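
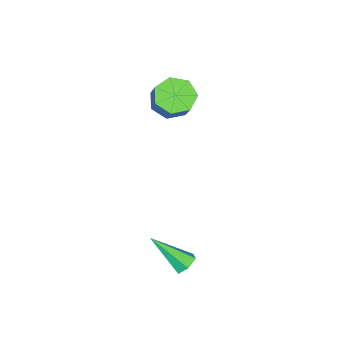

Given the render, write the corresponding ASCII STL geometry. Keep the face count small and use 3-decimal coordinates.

solid 
facet normal -0.294 0.678 -0.674
outer loop
vertex 3.566 2.172 -1.309
vertex 3.039 2.127 -1.124
vertex 3.385 2.504 -0.896
endloop
endfacet
facet normal 0.944 0.255 0.209
outer loop
vertex 3.566 2.172 -1.309
vertex 3.385 2.504 -0.896
vertex 3.601 0.833 0.164
endloop
endfacet
facet normal -0.294 0.678 -0.674
outer loop
vertex 3.385 2.504 -0.896
vertex 3.039 2.127 -1.124
vertex 2.858 2.459 -0.711
endloop
endfacet
facet normal 0.237 0.542 0.806
outer loop
vertex 3.385 2.504 -0.896
vertex 2.858 2.459 -0.711
vertex 3.601 0.833 0.164
endloop
endfacet
facet normal -0.294 0.678 -0.674
outer loop
vertex 2.858 2.459 -0.711
vertex 3.039 2.127 -1.124
vertex 2.512 2.082 -0.939
endloop
endfacet
facet normal -0.635 0.121 0.763
outer loop
vertex 2.858 2.459 -0.711
vertex 2.512 2.082 -0.939
vertex 3.601 0.833 0.164
endloop
endfacet
facet normal -0.295 0.677 -0.674
outer loop
vertex 2.512 2.082 -0.939
vertex 3.039 2.127 -1.124
vertex 2.694 1.75 -1.352
endloop
endfacet
facet normal -0.799 -0.589 0.122
outer loop
vertex 2.512 2.082 -0.939
vertex 2.694 1.75 -1.352
vertex 3.601 0.833 0.164
endloop
endfacet
facet normal -0.294 0.677 -0.675
outer loop
vertex 2.694 1.75 -1.352
vertex 3.039 2.127 -1.124
vertex 3.22 1.794 -1.537
endloop
endfacet
facet normal -0.093 -0.876 -0.474
outer loop
vertex 2.694 1.75 -1.352
vertex 3.22 1.794 -1.537
vertex 3.601 0.833 0.164
endloop
endfacet
facet normal -0.295 0.677 -0.675
outer loop
vertex 3.22 1.794 -1.537
vertex 3.039 2.127 -1.124
vertex 3.566 2.172 -1.309
endloop
endfacet
facet normal 0.780 -0.454 -0.431
outer loop
vertex 3.22 1.794 -1.537
vertex 3.566 2.172 -1.309
vertex 3.601 0.833 0.164
endloop
endfacet
facet normal -0.433 -0.492 -0.755
outer loop
vertex -1.045 -2.024 2.822
vertex -1.698 -2.313 3.385
vertex -1.678 -1.556 2.88
endloop
endfacet
facet normal 0.411 0.637 -0.652
outer loop
vertex -1.045 -2.024 2.822
vertex -1.678 -1.556 2.88
vertex -0.408 -1.299 3.931
endloop
endfacet
facet normal 0.411 0.637 -0.652
outer loop
vertex -0.408 -1.299 3.931
vertex -1.678 -1.556 2.88
vertex -1.042 -0.831 3.989
endloop
endfacet
facet normal 0.433 0.493 0.754
outer loop
vertex -0.408 -1.299 3.931
vertex -1.042 -0.831 3.989
vertex -1.062 -1.587 4.495
endloop
endfacet
facet normal -0.432 -0.492 -0.755
outer loop
vertex -1.678 -1.556 2.88
vertex -1.698 -2.313 3.385
vertex -2.327 -1.658 3.318
endloop
endfacet
facet normal -0.371 0.860 -0.350
outer loop
vertex -1.678 -1.556 2.88
vertex -2.327 -1.658 3.318
vertex -1.042 -0.831 3.989
endloop
endfacet
facet normal -0.371 0.860 -0.350
outer loop
vertex -1.042 -0.831 3.989
vertex -2.327 -1.658 3.318
vertex -1.691 -0.933 4.427
endloop
endfacet
facet normal 0.432 0.494 0.755
outer loop
vertex -1.042 -0.831 3.989
vertex -1.691 -0.933 4.427
vertex -1.062 -1.587 4.495
endloop
endfacet
facet normal -0.434 -0.493 -0.754
outer loop
vertex -2.327 -1.658 3.318
vertex -1.698 -2.313 3.385
vertex -2.502 -2.253 3.808
endloop
endfacet
facet normal -0.874 0.435 0.217
outer loop
vertex -2.327 -1.658 3.318
vertex -2.502 -2.253 3.808
vertex -1.691 -0.933 4.427
endloop
endfacet
facet normal -0.874 0.435 0.217
outer loop
vertex -1.691 -0.933 4.427
vertex -2.502 -2.253 3.808
vertex -1.866 -1.528 4.917
endloop
endfacet
facet normal 0.432 0.494 0.754
outer loop
vertex -1.691 -0.933 4.427
vertex -1.866 -1.528 4.917
vertex -1.062 -1.587 4.495
endloop
endfacet
facet normal -0.434 -0.494 -0.754
outer loop
vertex -2.502 -2.253 3.808
vertex -1.698 -2.313 3.385
vertex -2.072 -2.892 3.979
endloop
endfacet
facet normal -0.718 -0.317 0.619
outer loop
vertex -2.502 -2.253 3.808
vertex -2.072 -2.892 3.979
vertex -1.866 -1.528 4.917
endloop
endfacet
facet normal -0.717 -0.318 0.620
outer loop
vertex -1.866 -1.528 4.917
vertex -2.072 -2.892 3.979
vertex -1.435 -2.167 5.088
endloop
endfacet
facet normal 0.432 0.494 0.755
outer loop
vertex -1.866 -1.528 4.917
vertex -1.435 -2.167 5.088
vertex -1.062 -1.587 4.495
endloop
endfacet
facet normal -0.433 -0.494 -0.754
outer loop
vertex -2.072 -2.892 3.979
vertex -1.698 -2.313 3.385
vertex -1.36 -3.095 3.703
endloop
endfacet
facet normal -0.022 -0.831 0.556
outer loop
vertex -2.072 -2.892 3.979
vertex -1.36 -3.095 3.703
vertex -1.435 -2.167 5.088
endloop
endfacet
facet normal -0.022 -0.831 0.556
outer loop
vertex -1.435 -2.167 5.088
vertex -1.36 -3.095 3.703
vertex -0.724 -2.37 4.812
endloop
endfacet
facet normal 0.434 0.493 0.755
outer loop
vertex -1.435 -2.167 5.088
vertex -0.724 -2.37 4.812
vertex -1.062 -1.587 4.495
endloop
endfacet
facet normal -0.433 -0.494 -0.754
outer loop
vertex -1.36 -3.095 3.703
vertex -1.698 -2.313 3.385
vertex -0.903 -2.709 3.188
endloop
endfacet
facet normal 0.691 -0.719 0.074
outer loop
vertex -1.36 -3.095 3.703
vertex -0.903 -2.709 3.188
vertex -0.724 -2.37 4.812
endloop
endfacet
facet normal 0.691 -0.719 0.074
outer loop
vertex -0.724 -2.37 4.812
vertex -0.903 -2.709 3.188
vertex -0.267 -1.984 4.297
endloop
endfacet
facet normal 0.434 0.493 0.754
outer loop
vertex -0.724 -2.37 4.812
vertex -0.267 -1.984 4.297
vertex -1.062 -1.587 4.495
endloop
endfacet
facet normal -0.433 -0.493 -0.755
outer loop
vertex -0.903 -2.709 3.188
vertex -1.698 -2.313 3.385
vertex -1.045 -2.024 2.822
endloop
endfacet
facet normal 0.883 -0.065 -0.464
outer loop
vertex -0.903 -2.709 3.188
vertex -1.045 -2.024 2.822
vertex -0.267 -1.984 4.297
endloop
endfacet
facet normal 0.883 -0.066 -0.464
outer loop
vertex -0.267 -1.984 4.297
vertex -1.045 -2.024 2.822
vertex -0.408 -1.299 3.931
endloop
endfacet
facet normal 0.434 0.492 0.755
outer loop
vertex -0.267 -1.984 4.297
vertex -0.408 -1.299 3.931
vertex -1.062 -1.587 4.495
endloop
endfacet

endsolid


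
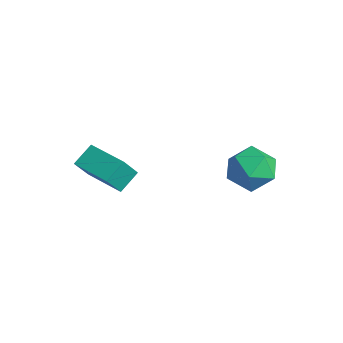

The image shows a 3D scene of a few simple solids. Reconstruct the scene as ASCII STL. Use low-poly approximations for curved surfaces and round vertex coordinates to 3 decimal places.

solid 
facet normal -0.957 -0.291 -0.005
outer loop
vertex -2.569 -4.553 1.474
vertex -2.867 -3.584 2.17
vertex -2.794 -3.792 0.32
endloop
endfacet
facet normal 0.242 -0.788 -0.567
outer loop
vertex -0.833 -3.196 0.33
vertex -2.569 -4.553 1.474
vertex -2.794 -3.792 0.32
endloop
endfacet
facet normal -0.957 -0.291 -0.005
outer loop
vertex -2.794 -3.792 0.32
vertex -2.867 -3.584 2.17
vertex -3.092 -2.823 1.016
endloop
endfacet
facet normal -0.161 0.543 -0.824
outer loop
vertex -3.092 -2.823 1.016
vertex -0.833 -3.196 0.33
vertex -2.794 -3.792 0.32
endloop
endfacet
facet normal 0.161 -0.543 0.824
outer loop
vertex -2.569 -4.553 1.474
vertex -0.906 -2.988 2.18
vertex -2.867 -3.584 2.17
endloop
endfacet
facet normal 0.242 -0.788 -0.567
outer loop
vertex -0.608 -3.957 1.484
vertex -2.569 -4.553 1.474
vertex -0.833 -3.196 0.33
endloop
endfacet
facet normal 0.161 -0.543 0.824
outer loop
vertex -0.608 -3.957 1.484
vertex -0.906 -2.988 2.18
vertex -2.569 -4.553 1.474
endloop
endfacet
facet normal -0.242 0.788 0.567
outer loop
vertex -2.867 -3.584 2.17
vertex -0.906 -2.988 2.18
vertex -3.092 -2.823 1.016
endloop
endfacet
facet normal -0.161 0.543 -0.824
outer loop
vertex -1.131 -2.227 1.026
vertex -0.833 -3.196 0.33
vertex -3.092 -2.823 1.016
endloop
endfacet
facet normal -0.242 0.788 0.567
outer loop
vertex -3.092 -2.823 1.016
vertex -0.906 -2.988 2.18
vertex -1.131 -2.227 1.026
endloop
endfacet
facet normal 0.957 0.291 0.005
outer loop
vertex -1.131 -2.227 1.026
vertex -0.608 -3.957 1.484
vertex -0.833 -3.196 0.33
endloop
endfacet
facet normal 0.957 0.291 0.005
outer loop
vertex -0.906 -2.988 2.18
vertex -0.608 -3.957 1.484
vertex -1.131 -2.227 1.026
endloop
endfacet
facet normal -0.138 0.007 0.990
outer loop
vertex 2.226 1.401 3.78
vertex 2.753 0.304 3.861
vertex 3.431 1.315 3.948
endloop
endfacet
facet normal -0.055 0.670 0.740
outer loop
vertex 2.226 1.401 3.78
vertex 3.431 1.315 3.948
vertex 2.981 2.138 3.169
endloop
endfacet
facet normal -0.563 0.787 0.253
outer loop
vertex 2.226 1.401 3.78
vertex 2.981 2.138 3.169
vertex 2.026 1.637 2.6
endloop
endfacet
facet normal -0.960 0.195 0.202
outer loop
vertex 2.226 1.401 3.78
vertex 2.026 1.637 2.6
vertex 1.885 0.503 3.028
endloop
endfacet
facet normal -0.697 -0.286 0.658
outer loop
vertex 2.226 1.401 3.78
vertex 1.885 0.503 3.028
vertex 2.753 0.304 3.861
endloop
endfacet
facet normal 0.578 0.705 0.411
outer loop
vertex 2.981 2.138 3.169
vertex 3.431 1.315 3.948
vertex 3.975 1.497 2.872
endloop
endfacet
facet normal 0.444 -0.368 0.817
outer loop
vertex 3.431 1.315 3.948
vertex 2.753 0.304 3.861
vertex 3.834 0.363 3.3
endloop
endfacet
facet normal -0.460 -0.843 0.278
outer loop
vertex 2.753 0.304 3.861
vertex 1.885 0.503 3.028
vertex 2.879 -0.138 2.731
endloop
endfacet
facet normal -0.886 -0.063 -0.459
outer loop
vertex 1.885 0.503 3.028
vertex 2.026 1.637 2.6
vertex 2.429 0.685 1.952
endloop
endfacet
facet normal -0.244 0.894 -0.377
outer loop
vertex 2.026 1.637 2.6
vertex 2.981 2.138 3.169
vertex 3.107 1.696 2.039
endloop
endfacet
facet normal 0.960 -0.195 -0.202
outer loop
vertex 3.634 0.599 2.12
vertex 3.975 1.497 2.872
vertex 3.834 0.363 3.3
endloop
endfacet
facet normal 0.563 -0.787 -0.253
outer loop
vertex 3.634 0.599 2.12
vertex 3.834 0.363 3.3
vertex 2.879 -0.138 2.731
endloop
endfacet
facet normal 0.055 -0.670 -0.740
outer loop
vertex 3.634 0.599 2.12
vertex 2.879 -0.138 2.731
vertex 2.429 0.685 1.952
endloop
endfacet
facet normal 0.138 -0.007 -0.990
outer loop
vertex 3.634 0.599 2.12
vertex 2.429 0.685 1.952
vertex 3.107 1.696 2.039
endloop
endfacet
facet normal 0.697 0.286 -0.658
outer loop
vertex 3.634 0.599 2.12
vertex 3.107 1.696 2.039
vertex 3.975 1.497 2.872
endloop
endfacet
facet normal 0.886 0.063 0.459
outer loop
vertex 3.834 0.363 3.3
vertex 3.975 1.497 2.872
vertex 3.431 1.315 3.948
endloop
endfacet
facet normal 0.244 -0.894 0.377
outer loop
vertex 2.879 -0.138 2.731
vertex 3.834 0.363 3.3
vertex 2.753 0.304 3.861
endloop
endfacet
facet normal -0.578 -0.705 -0.411
outer loop
vertex 2.429 0.685 1.952
vertex 2.879 -0.138 2.731
vertex 1.885 0.503 3.028
endloop
endfacet
facet normal -0.444 0.368 -0.817
outer loop
vertex 3.107 1.696 2.039
vertex 2.429 0.685 1.952
vertex 2.026 1.637 2.6
endloop
endfacet
facet normal 0.460 0.843 -0.278
outer loop
vertex 3.975 1.497 2.872
vertex 3.107 1.696 2.039
vertex 2.981 2.138 3.169
endloop
endfacet

endsolid


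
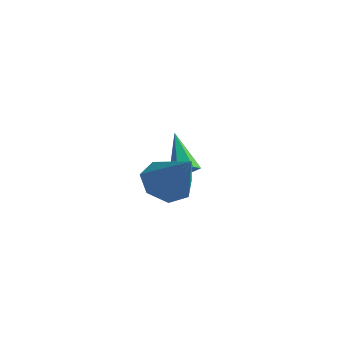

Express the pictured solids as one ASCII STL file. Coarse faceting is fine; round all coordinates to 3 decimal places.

solid 
facet normal 0.558 -0.338 -0.757
outer loop
vertex -2.393 1.169 -0.531
vertex -2.83 1.247 -0.888
vertex -2.456 1.667 -0.8
endloop
endfacet
facet normal 0.644 0.425 0.636
outer loop
vertex -2.393 1.169 -0.531
vertex -2.456 1.667 -0.8
vertex -3.83 1.853 0.468
endloop
endfacet
facet normal 0.558 -0.338 -0.758
outer loop
vertex -2.456 1.667 -0.8
vertex -2.83 1.247 -0.888
vertex -2.894 1.745 -1.157
endloop
endfacet
facet normal 0.156 0.987 0.024
outer loop
vertex -2.456 1.667 -0.8
vertex -2.894 1.745 -1.157
vertex -3.83 1.853 0.468
endloop
endfacet
facet normal 0.558 -0.338 -0.758
outer loop
vertex -2.894 1.745 -1.157
vertex -2.83 1.247 -0.888
vertex -3.268 1.324 -1.245
endloop
endfacet
facet normal -0.637 0.652 -0.410
outer loop
vertex -2.894 1.745 -1.157
vertex -3.268 1.324 -1.245
vertex -3.83 1.853 0.468
endloop
endfacet
facet normal 0.557 -0.340 -0.757
outer loop
vertex -3.268 1.324 -1.245
vertex -2.83 1.247 -0.888
vertex -3.205 0.826 -0.975
endloop
endfacet
facet normal -0.941 -0.245 -0.233
outer loop
vertex -3.268 1.324 -1.245
vertex -3.205 0.826 -0.975
vertex -3.83 1.853 0.468
endloop
endfacet
facet normal 0.557 -0.340 -0.758
outer loop
vertex -3.205 0.826 -0.975
vertex -2.83 1.247 -0.888
vertex -2.767 0.748 -0.618
endloop
endfacet
facet normal -0.452 -0.807 0.379
outer loop
vertex -3.205 0.826 -0.975
vertex -2.767 0.748 -0.618
vertex -3.83 1.853 0.468
endloop
endfacet
facet normal 0.558 -0.339 -0.757
outer loop
vertex -2.767 0.748 -0.618
vertex -2.83 1.247 -0.888
vertex -2.393 1.169 -0.531
endloop
endfacet
facet normal 0.341 -0.471 0.813
outer loop
vertex -2.767 0.748 -0.618
vertex -2.393 1.169 -0.531
vertex -3.83 1.853 0.468
endloop
endfacet
facet normal -0.651 0.131 -0.748
outer loop
vertex 0.319 -3.386 0.514
vertex -0.225 -2.852 1.081
vertex 0.485 -2.578 0.511
endloop
endfacet
facet normal 0.932 -0.193 -0.308
outer loop
vertex 0.319 -3.386 0.514
vertex 0.485 -2.578 0.511
vertex 1.045 -3.108 2.539
endloop
endfacet
facet normal -0.651 0.132 -0.747
outer loop
vertex 0.485 -2.578 0.511
vertex -0.225 -2.852 1.081
vertex 0.117 -1.977 0.938
endloop
endfacet
facet normal 0.824 0.562 -0.081
outer loop
vertex 0.485 -2.578 0.511
vertex 0.117 -1.977 0.938
vertex 1.045 -3.108 2.539
endloop
endfacet
facet normal -0.650 0.132 -0.748
outer loop
vertex 0.117 -1.977 0.938
vertex -0.225 -2.852 1.081
vertex -0.509 -2.034 1.472
endloop
endfacet
facet normal 0.292 0.853 0.433
outer loop
vertex 0.117 -1.977 0.938
vertex -0.509 -2.034 1.472
vertex 1.045 -3.108 2.539
endloop
endfacet
facet normal -0.651 0.131 -0.747
outer loop
vertex -0.509 -2.034 1.472
vertex -0.225 -2.852 1.081
vertex -0.92 -2.707 1.712
endloop
endfacet
facet normal -0.262 0.462 0.847
outer loop
vertex -0.509 -2.034 1.472
vertex -0.92 -2.707 1.712
vertex 1.045 -3.108 2.539
endloop
endfacet
facet normal -0.651 0.131 -0.747
outer loop
vertex -0.92 -2.707 1.712
vertex -0.225 -2.852 1.081
vertex -0.808 -3.489 1.477
endloop
endfacet
facet normal -0.422 -0.316 0.850
outer loop
vertex -0.92 -2.707 1.712
vertex -0.808 -3.489 1.477
vertex 1.045 -3.108 2.539
endloop
endfacet
facet normal -0.652 0.132 -0.747
outer loop
vertex -0.808 -3.489 1.477
vertex -0.225 -2.852 1.081
vertex -0.257 -3.791 0.943
endloop
endfacet
facet normal -0.067 -0.896 0.438
outer loop
vertex -0.808 -3.489 1.477
vertex -0.257 -3.791 0.943
vertex 1.045 -3.108 2.539
endloop
endfacet
facet normal -0.650 0.132 -0.748
outer loop
vertex -0.257 -3.791 0.943
vertex -0.225 -2.852 1.081
vertex 0.319 -3.386 0.514
endloop
endfacet
facet normal 0.535 -0.841 -0.076
outer loop
vertex -0.257 -3.791 0.943
vertex 0.319 -3.386 0.514
vertex 1.045 -3.108 2.539
endloop
endfacet

endsolid


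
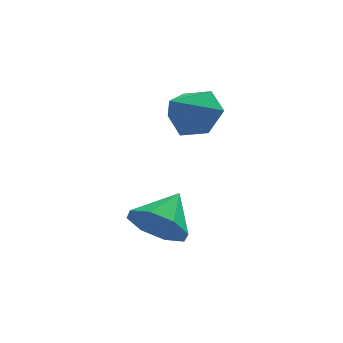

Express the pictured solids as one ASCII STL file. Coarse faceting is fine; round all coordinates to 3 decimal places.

solid 
facet normal 0.567 0.556 -0.608
outer loop
vertex 4.345 0.804 2.048
vertex 3.542 1.303 1.755
vertex 4.065 1.62 2.533
endloop
endfacet
facet normal 0.420 -0.353 0.836
outer loop
vertex 4.345 0.804 2.048
vertex 4.065 1.62 2.533
vertex 2.618 0.397 2.745
endloop
endfacet
facet normal 0.567 0.556 -0.608
outer loop
vertex 4.065 1.62 2.533
vertex 3.542 1.303 1.755
vertex 3.262 2.119 2.24
endloop
endfacet
facet normal -0.139 0.326 0.935
outer loop
vertex 4.065 1.62 2.533
vertex 3.262 2.119 2.24
vertex 2.618 0.397 2.745
endloop
endfacet
facet normal 0.568 0.556 -0.607
outer loop
vertex 3.262 2.119 2.24
vertex 3.542 1.303 1.755
vertex 2.739 1.802 1.461
endloop
endfacet
facet normal -0.823 0.420 0.382
outer loop
vertex 3.262 2.119 2.24
vertex 2.739 1.802 1.461
vertex 2.618 0.397 2.745
endloop
endfacet
facet normal 0.568 0.555 -0.608
outer loop
vertex 2.739 1.802 1.461
vertex 3.542 1.303 1.755
vertex 3.019 0.985 0.976
endloop
endfacet
facet normal -0.949 -0.165 -0.270
outer loop
vertex 2.739 1.802 1.461
vertex 3.019 0.985 0.976
vertex 2.618 0.397 2.745
endloop
endfacet
facet normal 0.567 0.556 -0.608
outer loop
vertex 3.019 0.985 0.976
vertex 3.542 1.303 1.755
vertex 3.823 0.486 1.27
endloop
endfacet
facet normal -0.389 -0.844 -0.369
outer loop
vertex 3.019 0.985 0.976
vertex 3.823 0.486 1.27
vertex 2.618 0.397 2.745
endloop
endfacet
facet normal 0.567 0.556 -0.608
outer loop
vertex 3.823 0.486 1.27
vertex 3.542 1.303 1.755
vertex 4.345 0.804 2.048
endloop
endfacet
facet normal 0.295 -0.937 0.185
outer loop
vertex 3.823 0.486 1.27
vertex 4.345 0.804 2.048
vertex 2.618 0.397 2.745
endloop
endfacet
facet normal -0.519 -0.672 -0.528
outer loop
vertex 2.844 -2.378 -1.486
vertex 1.998 -1.777 -1.419
vertex 2.788 -1.861 -2.089
endloop
endfacet
facet normal 0.997 0.060 -0.041
outer loop
vertex 2.844 -2.378 -1.486
vertex 2.788 -1.861 -2.089
vertex 2.782 -0.763 -0.621
endloop
endfacet
facet normal -0.520 -0.672 -0.528
outer loop
vertex 2.788 -1.861 -2.089
vertex 1.998 -1.777 -1.419
vertex 2.27 -1.295 -2.299
endloop
endfacet
facet normal 0.746 0.535 -0.397
outer loop
vertex 2.788 -1.861 -2.089
vertex 2.27 -1.295 -2.299
vertex 2.782 -0.763 -0.621
endloop
endfacet
facet normal -0.519 -0.672 -0.528
outer loop
vertex 2.27 -1.295 -2.299
vertex 1.998 -1.777 -1.419
vertex 1.592 -1.011 -1.994
endloop
endfacet
facet normal 0.221 0.908 -0.355
outer loop
vertex 2.27 -1.295 -2.299
vertex 1.592 -1.011 -1.994
vertex 2.782 -0.763 -0.621
endloop
endfacet
facet normal -0.520 -0.672 -0.528
outer loop
vertex 1.592 -1.011 -1.994
vertex 1.998 -1.777 -1.419
vertex 1.152 -1.176 -1.351
endloop
endfacet
facet normal -0.271 0.961 0.061
outer loop
vertex 1.592 -1.011 -1.994
vertex 1.152 -1.176 -1.351
vertex 2.782 -0.763 -0.621
endloop
endfacet
facet normal -0.520 -0.672 -0.528
outer loop
vertex 1.152 -1.176 -1.351
vertex 1.998 -1.777 -1.419
vertex 1.207 -1.693 -0.748
endloop
endfacet
facet normal -0.440 0.662 0.607
outer loop
vertex 1.152 -1.176 -1.351
vertex 1.207 -1.693 -0.748
vertex 2.782 -0.763 -0.621
endloop
endfacet
facet normal -0.520 -0.672 -0.528
outer loop
vertex 1.207 -1.693 -0.748
vertex 1.998 -1.777 -1.419
vertex 1.725 -2.259 -0.538
endloop
endfacet
facet normal -0.188 0.186 0.964
outer loop
vertex 1.207 -1.693 -0.748
vertex 1.725 -2.259 -0.538
vertex 2.782 -0.763 -0.621
endloop
endfacet
facet normal -0.520 -0.671 -0.528
outer loop
vertex 1.725 -2.259 -0.538
vertex 1.998 -1.777 -1.419
vertex 2.403 -2.543 -0.844
endloop
endfacet
facet normal 0.338 -0.187 0.922
outer loop
vertex 1.725 -2.259 -0.538
vertex 2.403 -2.543 -0.844
vertex 2.782 -0.763 -0.621
endloop
endfacet
facet normal -0.519 -0.671 -0.529
outer loop
vertex 2.403 -2.543 -0.844
vertex 1.998 -1.777 -1.419
vertex 2.844 -2.378 -1.486
endloop
endfacet
facet normal 0.828 -0.240 0.507
outer loop
vertex 2.403 -2.543 -0.844
vertex 2.844 -2.378 -1.486
vertex 2.782 -0.763 -0.621
endloop
endfacet

endsolid


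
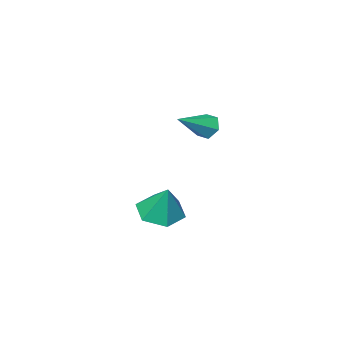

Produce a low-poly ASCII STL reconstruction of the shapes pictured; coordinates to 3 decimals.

solid 
facet normal -0.884 -0.029 -0.466
outer loop
vertex -3.525 1.201 1.121
vertex -3.716 0.92 1.501
vertex -3.743 1.429 1.521
endloop
endfacet
facet normal 0.448 0.860 -0.246
outer loop
vertex -3.525 1.201 1.121
vertex -3.743 1.429 1.521
vertex -2.504 0.96 2.139
endloop
endfacet
facet normal -0.885 -0.029 -0.465
outer loop
vertex -3.743 1.429 1.521
vertex -3.716 0.92 1.501
vertex -3.934 1.148 1.902
endloop
endfacet
facet normal 0.007 0.803 0.596
outer loop
vertex -3.743 1.429 1.521
vertex -3.934 1.148 1.902
vertex -2.504 0.96 2.139
endloop
endfacet
facet normal -0.885 -0.028 -0.465
outer loop
vertex -3.934 1.148 1.902
vertex -3.716 0.92 1.501
vertex -3.907 0.639 1.881
endloop
endfacet
facet normal -0.170 -0.050 0.984
outer loop
vertex -3.934 1.148 1.902
vertex -3.907 0.639 1.881
vertex -2.504 0.96 2.139
endloop
endfacet
facet normal -0.884 -0.029 -0.466
outer loop
vertex -3.907 0.639 1.881
vertex -3.716 0.92 1.501
vertex -3.688 0.411 1.48
endloop
endfacet
facet normal 0.095 -0.842 0.531
outer loop
vertex -3.907 0.639 1.881
vertex -3.688 0.411 1.48
vertex -2.504 0.96 2.139
endloop
endfacet
facet normal -0.884 -0.029 -0.466
outer loop
vertex -3.688 0.411 1.48
vertex -3.716 0.92 1.501
vertex -3.497 0.693 1.1
endloop
endfacet
facet normal 0.537 -0.784 -0.312
outer loop
vertex -3.688 0.411 1.48
vertex -3.497 0.693 1.1
vertex -2.504 0.96 2.139
endloop
endfacet
facet normal -0.884 -0.029 -0.466
outer loop
vertex -3.497 0.693 1.1
vertex -3.716 0.92 1.501
vertex -3.525 1.201 1.121
endloop
endfacet
facet normal 0.712 0.068 -0.698
outer loop
vertex -3.497 0.693 1.1
vertex -3.525 1.201 1.121
vertex -2.504 0.96 2.139
endloop
endfacet
facet normal -0.103 -0.423 -0.900
outer loop
vertex -2.724 -1.474 -2.514
vertex -3.27 -0.874 -2.733
vertex -2.449 -0.768 -2.877
endloop
endfacet
facet normal 0.875 -0.097 0.474
outer loop
vertex -2.724 -1.474 -2.514
vertex -2.449 -0.768 -2.877
vertex -3.13 -0.306 -1.527
endloop
endfacet
facet normal -0.103 -0.424 -0.900
outer loop
vertex -2.449 -0.768 -2.877
vertex -3.27 -0.874 -2.733
vertex -2.994 -0.168 -3.097
endloop
endfacet
facet normal 0.712 0.692 0.122
outer loop
vertex -2.449 -0.768 -2.877
vertex -2.994 -0.168 -3.097
vertex -3.13 -0.306 -1.527
endloop
endfacet
facet normal -0.104 -0.423 -0.900
outer loop
vertex -2.994 -0.168 -3.097
vertex -3.27 -0.874 -2.733
vertex -3.815 -0.274 -2.952
endloop
endfacet
facet normal -0.114 0.990 0.077
outer loop
vertex -2.994 -0.168 -3.097
vertex -3.815 -0.274 -2.952
vertex -3.13 -0.306 -1.527
endloop
endfacet
facet normal -0.104 -0.423 -0.900
outer loop
vertex -3.815 -0.274 -2.952
vertex -3.27 -0.874 -2.733
vertex -4.09 -0.979 -2.589
endloop
endfacet
facet normal -0.776 0.500 0.384
outer loop
vertex -3.815 -0.274 -2.952
vertex -4.09 -0.979 -2.589
vertex -3.13 -0.306 -1.527
endloop
endfacet
facet normal -0.104 -0.424 -0.900
outer loop
vertex -4.09 -0.979 -2.589
vertex -3.27 -0.874 -2.733
vertex -3.545 -1.579 -2.369
endloop
endfacet
facet normal -0.613 -0.287 0.736
outer loop
vertex -4.09 -0.979 -2.589
vertex -3.545 -1.579 -2.369
vertex -3.13 -0.306 -1.527
endloop
endfacet
facet normal -0.105 -0.424 -0.900
outer loop
vertex -3.545 -1.579 -2.369
vertex -3.27 -0.874 -2.733
vertex -2.724 -1.474 -2.514
endloop
endfacet
facet normal 0.213 -0.586 0.782
outer loop
vertex -3.545 -1.579 -2.369
vertex -2.724 -1.474 -2.514
vertex -3.13 -0.306 -1.527
endloop
endfacet

endsolid


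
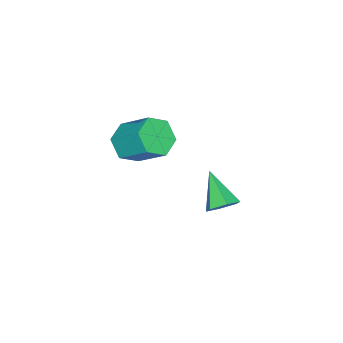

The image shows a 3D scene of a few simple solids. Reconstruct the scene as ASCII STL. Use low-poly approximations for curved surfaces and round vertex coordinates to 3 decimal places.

solid 
facet normal 0.472 0.620 -0.627
outer loop
vertex 0.286 3.511 -0.775
vertex -0.047 3.143 -1.39
vertex -0.411 3.759 -1.055
endloop
endfacet
facet normal -0.183 0.464 0.867
outer loop
vertex 0.286 3.511 -0.775
vertex -0.411 3.759 -1.055
vertex -0.933 1.977 -0.21
endloop
endfacet
facet normal 0.471 0.620 -0.627
outer loop
vertex -0.411 3.759 -1.055
vertex -0.047 3.143 -1.39
vertex -0.743 3.39 -1.669
endloop
endfacet
facet normal -0.890 0.380 0.252
outer loop
vertex -0.411 3.759 -1.055
vertex -0.743 3.39 -1.669
vertex -0.933 1.977 -0.21
endloop
endfacet
facet normal 0.471 0.620 -0.627
outer loop
vertex -0.743 3.39 -1.669
vertex -0.047 3.143 -1.39
vertex -0.379 2.774 -2.004
endloop
endfacet
facet normal -0.868 -0.296 -0.399
outer loop
vertex -0.743 3.39 -1.669
vertex -0.379 2.774 -2.004
vertex -0.933 1.977 -0.21
endloop
endfacet
facet normal 0.471 0.620 -0.627
outer loop
vertex -0.379 2.774 -2.004
vertex -0.047 3.143 -1.39
vertex 0.317 2.527 -1.725
endloop
endfacet
facet normal -0.140 -0.888 -0.438
outer loop
vertex -0.379 2.774 -2.004
vertex 0.317 2.527 -1.725
vertex -0.933 1.977 -0.21
endloop
endfacet
facet normal 0.472 0.620 -0.627
outer loop
vertex 0.317 2.527 -1.725
vertex -0.047 3.143 -1.39
vertex 0.65 2.896 -1.11
endloop
endfacet
facet normal 0.567 -0.805 0.176
outer loop
vertex 0.317 2.527 -1.725
vertex 0.65 2.896 -1.11
vertex -0.933 1.977 -0.21
endloop
endfacet
facet normal 0.472 0.620 -0.627
outer loop
vertex 0.65 2.896 -1.11
vertex -0.047 3.143 -1.39
vertex 0.286 3.511 -0.775
endloop
endfacet
facet normal 0.545 -0.128 0.828
outer loop
vertex 0.65 2.896 -1.11
vertex 0.286 3.511 -0.775
vertex -0.933 1.977 -0.21
endloop
endfacet
facet normal -0.086 -0.771 -0.631
outer loop
vertex 2.624 -0.67 3.524
vertex 1.951 -0.175 3.012
vertex 2.9 -0.093 2.782
endloop
endfacet
facet normal 0.956 -0.243 0.166
outer loop
vertex 2.624 -0.67 3.524
vertex 2.9 -0.093 2.782
vertex 2.782 0.739 4.68
endloop
endfacet
facet normal 0.956 -0.243 0.166
outer loop
vertex 2.782 0.739 4.68
vertex 2.9 -0.093 2.782
vertex 3.058 1.317 3.939
endloop
endfacet
facet normal 0.086 0.770 0.633
outer loop
vertex 2.782 0.739 4.68
vertex 3.058 1.317 3.939
vertex 2.109 1.235 4.168
endloop
endfacet
facet normal -0.087 -0.770 -0.632
outer loop
vertex 2.9 -0.093 2.782
vertex 1.951 -0.175 3.012
vertex 2.228 0.403 2.27
endloop
endfacet
facet normal 0.722 0.388 -0.572
outer loop
vertex 2.9 -0.093 2.782
vertex 2.228 0.403 2.27
vertex 3.058 1.317 3.939
endloop
endfacet
facet normal 0.723 0.388 -0.572
outer loop
vertex 3.058 1.317 3.939
vertex 2.228 0.403 2.27
vertex 2.386 1.812 3.426
endloop
endfacet
facet normal 0.086 0.771 0.631
outer loop
vertex 3.058 1.317 3.939
vertex 2.386 1.812 3.426
vertex 2.109 1.235 4.168
endloop
endfacet
facet normal -0.087 -0.770 -0.632
outer loop
vertex 2.228 0.403 2.27
vertex 1.951 -0.175 3.012
vertex 1.278 0.321 2.5
endloop
endfacet
facet normal -0.233 0.632 -0.739
outer loop
vertex 2.228 0.403 2.27
vertex 1.278 0.321 2.5
vertex 2.386 1.812 3.426
endloop
endfacet
facet normal -0.233 0.632 -0.739
outer loop
vertex 2.386 1.812 3.426
vertex 1.278 0.321 2.5
vertex 1.436 1.73 3.656
endloop
endfacet
facet normal 0.086 0.771 0.631
outer loop
vertex 2.386 1.812 3.426
vertex 1.436 1.73 3.656
vertex 2.109 1.235 4.168
endloop
endfacet
facet normal -0.086 -0.770 -0.633
outer loop
vertex 1.278 0.321 2.5
vertex 1.951 -0.175 3.012
vertex 1.002 -0.257 3.241
endloop
endfacet
facet normal -0.956 0.243 -0.166
outer loop
vertex 1.278 0.321 2.5
vertex 1.002 -0.257 3.241
vertex 1.436 1.73 3.656
endloop
endfacet
facet normal -0.956 0.243 -0.166
outer loop
vertex 1.436 1.73 3.656
vertex 1.002 -0.257 3.241
vertex 1.16 1.153 4.398
endloop
endfacet
facet normal 0.086 0.771 0.631
outer loop
vertex 1.436 1.73 3.656
vertex 1.16 1.153 4.398
vertex 2.109 1.235 4.168
endloop
endfacet
facet normal -0.086 -0.771 -0.631
outer loop
vertex 1.002 -0.257 3.241
vertex 1.951 -0.175 3.012
vertex 1.674 -0.752 3.754
endloop
endfacet
facet normal -0.723 -0.388 0.572
outer loop
vertex 1.002 -0.257 3.241
vertex 1.674 -0.752 3.754
vertex 1.16 1.153 4.398
endloop
endfacet
facet normal -0.722 -0.388 0.572
outer loop
vertex 1.16 1.153 4.398
vertex 1.674 -0.752 3.754
vertex 1.832 0.657 4.91
endloop
endfacet
facet normal 0.087 0.770 0.632
outer loop
vertex 1.16 1.153 4.398
vertex 1.832 0.657 4.91
vertex 2.109 1.235 4.168
endloop
endfacet
facet normal -0.086 -0.771 -0.631
outer loop
vertex 1.674 -0.752 3.754
vertex 1.951 -0.175 3.012
vertex 2.624 -0.67 3.524
endloop
endfacet
facet normal 0.233 -0.632 0.739
outer loop
vertex 1.674 -0.752 3.754
vertex 2.624 -0.67 3.524
vertex 1.832 0.657 4.91
endloop
endfacet
facet normal 0.233 -0.632 0.739
outer loop
vertex 1.832 0.657 4.91
vertex 2.624 -0.67 3.524
vertex 2.782 0.739 4.68
endloop
endfacet
facet normal 0.087 0.770 0.632
outer loop
vertex 1.832 0.657 4.91
vertex 2.782 0.739 4.68
vertex 2.109 1.235 4.168
endloop
endfacet

endsolid


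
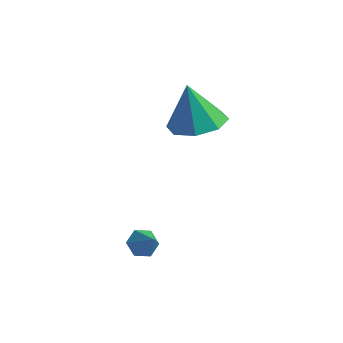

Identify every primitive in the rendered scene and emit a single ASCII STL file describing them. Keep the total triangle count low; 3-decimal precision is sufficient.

solid 
facet normal -0.552 0.402 -0.731
outer loop
vertex 4.023 -1.56 -0.191
vertex 3.606 -1.871 -0.047
vertex 3.668 -1.382 0.175
endloop
endfacet
facet normal 0.684 0.638 0.354
outer loop
vertex 4.023 -1.56 -0.191
vertex 3.668 -1.382 0.175
vertex 4.234 -2.329 0.787
endloop
endfacet
facet normal -0.551 0.402 -0.731
outer loop
vertex 3.668 -1.382 0.175
vertex 3.606 -1.871 -0.047
vertex 3.25 -1.693 0.319
endloop
endfacet
facet normal -0.081 0.506 0.858
outer loop
vertex 3.668 -1.382 0.175
vertex 3.25 -1.693 0.319
vertex 4.234 -2.329 0.787
endloop
endfacet
facet normal -0.551 0.402 -0.731
outer loop
vertex 3.25 -1.693 0.319
vertex 3.606 -1.871 -0.047
vertex 3.188 -2.182 0.097
endloop
endfacet
facet normal -0.555 -0.284 0.781
outer loop
vertex 3.25 -1.693 0.319
vertex 3.188 -2.182 0.097
vertex 4.234 -2.329 0.787
endloop
endfacet
facet normal -0.551 0.402 -0.731
outer loop
vertex 3.188 -2.182 0.097
vertex 3.606 -1.871 -0.047
vertex 3.543 -2.359 -0.268
endloop
endfacet
facet normal -0.265 -0.943 0.200
outer loop
vertex 3.188 -2.182 0.097
vertex 3.543 -2.359 -0.268
vertex 4.234 -2.329 0.787
endloop
endfacet
facet normal -0.551 0.402 -0.731
outer loop
vertex 3.543 -2.359 -0.268
vertex 3.606 -1.871 -0.047
vertex 3.961 -2.048 -0.412
endloop
endfacet
facet normal 0.499 -0.812 -0.304
outer loop
vertex 3.543 -2.359 -0.268
vertex 3.961 -2.048 -0.412
vertex 4.234 -2.329 0.787
endloop
endfacet
facet normal -0.552 0.401 -0.731
outer loop
vertex 3.961 -2.048 -0.412
vertex 3.606 -1.871 -0.047
vertex 4.023 -1.56 -0.191
endloop
endfacet
facet normal 0.974 -0.021 -0.227
outer loop
vertex 3.961 -2.048 -0.412
vertex 4.023 -1.56 -0.191
vertex 4.234 -2.329 0.787
endloop
endfacet
facet normal 0.271 -0.103 -0.957
outer loop
vertex 4.676 1.555 3.231
vertex 3.785 1.954 2.936
vertex 4.707 2.331 3.156
endloop
endfacet
facet normal 0.702 0.041 0.711
outer loop
vertex 4.676 1.555 3.231
vertex 4.707 2.331 3.156
vertex 3.335 2.126 4.524
endloop
endfacet
facet normal 0.271 -0.103 -0.957
outer loop
vertex 4.707 2.331 3.156
vertex 3.785 1.954 2.936
vertex 4.198 2.887 2.952
endloop
endfacet
facet normal 0.482 0.655 0.582
outer loop
vertex 4.707 2.331 3.156
vertex 4.198 2.887 2.952
vertex 3.335 2.126 4.524
endloop
endfacet
facet normal 0.272 -0.104 -0.957
outer loop
vertex 4.198 2.887 2.952
vertex 3.785 1.954 2.936
vertex 3.448 2.896 2.738
endloop
endfacet
facet normal -0.100 0.916 0.389
outer loop
vertex 4.198 2.887 2.952
vertex 3.448 2.896 2.738
vertex 3.335 2.126 4.524
endloop
endfacet
facet normal 0.271 -0.104 -0.957
outer loop
vertex 3.448 2.896 2.738
vertex 3.785 1.954 2.936
vertex 2.895 2.354 2.64
endloop
endfacet
facet normal -0.700 0.670 0.245
outer loop
vertex 3.448 2.896 2.738
vertex 2.895 2.354 2.64
vertex 3.335 2.126 4.524
endloop
endfacet
facet normal 0.272 -0.104 -0.957
outer loop
vertex 2.895 2.354 2.64
vertex 3.785 1.954 2.936
vertex 2.863 1.578 2.715
endloop
endfacet
facet normal -0.970 0.063 0.234
outer loop
vertex 2.895 2.354 2.64
vertex 2.863 1.578 2.715
vertex 3.335 2.126 4.524
endloop
endfacet
facet normal 0.271 -0.103 -0.957
outer loop
vertex 2.863 1.578 2.715
vertex 3.785 1.954 2.936
vertex 3.372 1.022 2.919
endloop
endfacet
facet normal -0.750 -0.553 0.363
outer loop
vertex 2.863 1.578 2.715
vertex 3.372 1.022 2.919
vertex 3.335 2.126 4.524
endloop
endfacet
facet normal 0.271 -0.103 -0.957
outer loop
vertex 3.372 1.022 2.919
vertex 3.785 1.954 2.936
vertex 4.123 1.012 3.133
endloop
endfacet
facet normal -0.169 -0.814 0.556
outer loop
vertex 3.372 1.022 2.919
vertex 4.123 1.012 3.133
vertex 3.335 2.126 4.524
endloop
endfacet
facet normal 0.271 -0.103 -0.957
outer loop
vertex 4.123 1.012 3.133
vertex 3.785 1.954 2.936
vertex 4.676 1.555 3.231
endloop
endfacet
facet normal 0.433 -0.568 0.700
outer loop
vertex 4.123 1.012 3.133
vertex 4.676 1.555 3.231
vertex 3.335 2.126 4.524
endloop
endfacet

endsolid


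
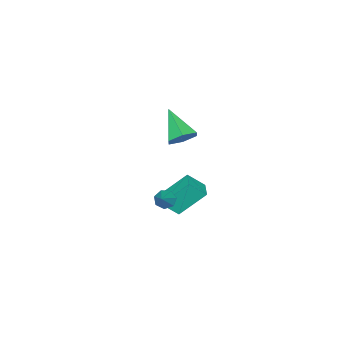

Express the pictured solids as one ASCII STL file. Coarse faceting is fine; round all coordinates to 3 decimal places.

solid 
facet normal 0.370 0.711 -0.599
outer loop
vertex -0.027 4.249 3.89
vertex -0.465 3.942 3.255
vertex -0.796 4.526 3.744
endloop
endfacet
facet normal -0.060 0.331 0.942
outer loop
vertex -0.027 4.249 3.89
vertex -0.796 4.526 3.744
vertex -1.175 2.578 4.405
endloop
endfacet
facet normal 0.370 0.711 -0.599
outer loop
vertex -0.796 4.526 3.744
vertex -0.465 3.942 3.255
vertex -1.234 4.219 3.109
endloop
endfacet
facet normal -0.846 0.311 0.433
outer loop
vertex -0.796 4.526 3.744
vertex -1.234 4.219 3.109
vertex -1.175 2.578 4.405
endloop
endfacet
facet normal 0.370 0.711 -0.598
outer loop
vertex -1.234 4.219 3.109
vertex -0.465 3.942 3.255
vertex -0.902 3.635 2.62
endloop
endfacet
facet normal -0.915 -0.269 -0.300
outer loop
vertex -1.234 4.219 3.109
vertex -0.902 3.635 2.62
vertex -1.175 2.578 4.405
endloop
endfacet
facet normal 0.371 0.710 -0.598
outer loop
vertex -0.902 3.635 2.62
vertex -0.465 3.942 3.255
vertex -0.134 3.358 2.767
endloop
endfacet
facet normal -0.199 -0.830 -0.522
outer loop
vertex -0.902 3.635 2.62
vertex -0.134 3.358 2.767
vertex -1.175 2.578 4.405
endloop
endfacet
facet normal 0.370 0.710 -0.599
outer loop
vertex -0.134 3.358 2.767
vertex -0.465 3.942 3.255
vertex 0.304 3.665 3.402
endloop
endfacet
facet normal 0.586 -0.810 -0.013
outer loop
vertex -0.134 3.358 2.767
vertex 0.304 3.665 3.402
vertex -1.175 2.578 4.405
endloop
endfacet
facet normal 0.370 0.710 -0.599
outer loop
vertex 0.304 3.665 3.402
vertex -0.465 3.942 3.255
vertex -0.027 4.249 3.89
endloop
endfacet
facet normal 0.656 -0.229 0.719
outer loop
vertex 0.304 3.665 3.402
vertex -0.027 4.249 3.89
vertex -1.175 2.578 4.405
endloop
endfacet
facet normal -0.698 -0.336 -0.633
outer loop
vertex 0.456 2.983 -1.528
vertex 0.057 3.272 -1.241
vertex 0.373 3.446 -1.682
endloop
endfacet
facet normal 0.904 0.020 -0.427
outer loop
vertex 0.456 2.983 -1.528
vertex 0.373 3.446 -1.682
vertex 0.963 3.708 -0.419
endloop
endfacet
facet normal -0.697 -0.338 -0.633
outer loop
vertex 0.373 3.446 -1.682
vertex 0.057 3.272 -1.241
vertex 0.052 3.777 -1.505
endloop
endfacet
facet normal 0.539 0.739 -0.405
outer loop
vertex 0.373 3.446 -1.682
vertex 0.052 3.777 -1.505
vertex 0.963 3.708 -0.419
endloop
endfacet
facet normal -0.696 -0.338 -0.633
outer loop
vertex 0.052 3.777 -1.505
vertex 0.057 3.272 -1.241
vertex -0.266 3.728 -1.129
endloop
endfacet
facet normal -0.039 0.995 0.096
outer loop
vertex 0.052 3.777 -1.505
vertex -0.266 3.728 -1.129
vertex 0.963 3.708 -0.419
endloop
endfacet
facet normal -0.696 -0.337 -0.634
outer loop
vertex -0.266 3.728 -1.129
vertex 0.057 3.272 -1.241
vertex -0.341 3.335 -0.838
endloop
endfacet
facet normal -0.395 0.594 0.701
outer loop
vertex -0.266 3.728 -1.129
vertex -0.341 3.335 -0.838
vertex 0.963 3.708 -0.419
endloop
endfacet
facet normal -0.696 -0.337 -0.634
outer loop
vertex -0.341 3.335 -0.838
vertex 0.057 3.272 -1.241
vertex -0.116 2.895 -0.851
endloop
endfacet
facet normal -0.260 -0.161 0.952
outer loop
vertex -0.341 3.335 -0.838
vertex -0.116 2.895 -0.851
vertex 0.963 3.708 -0.419
endloop
endfacet
facet normal -0.698 -0.335 -0.633
outer loop
vertex -0.116 2.895 -0.851
vertex 0.057 3.272 -1.241
vertex 0.238 2.738 -1.158
endloop
endfacet
facet normal 0.263 -0.701 0.662
outer loop
vertex -0.116 2.895 -0.851
vertex 0.238 2.738 -1.158
vertex 0.963 3.708 -0.419
endloop
endfacet
facet normal -0.698 -0.335 -0.633
outer loop
vertex 0.238 2.738 -1.158
vertex 0.057 3.272 -1.241
vertex 0.456 2.983 -1.528
endloop
endfacet
facet normal 0.782 -0.622 0.049
outer loop
vertex 0.238 2.738 -1.158
vertex 0.456 2.983 -1.528
vertex 0.963 3.708 -0.419
endloop
endfacet
facet normal -0.757 -0.653 0.014
outer loop
vertex -2.748 2.587 -1.472
vertex -3.347 3.263 -2.337
vertex -1.85 1.516 -2.931
endloop
endfacet
facet normal 0.478 -0.541 0.692
outer loop
vertex -1.153 2.117 -2.943
vertex -2.748 2.587 -1.472
vertex -1.85 1.516 -2.931
endloop
endfacet
facet normal -0.757 -0.653 0.013
outer loop
vertex -1.85 1.516 -2.931
vertex -3.347 3.263 -2.337
vertex -2.448 2.192 -3.796
endloop
endfacet
facet normal 0.445 -0.530 -0.722
outer loop
vertex -2.448 2.192 -3.796
vertex -1.153 2.117 -2.943
vertex -1.85 1.516 -2.931
endloop
endfacet
facet normal -0.445 0.530 0.722
outer loop
vertex -2.748 2.587 -1.472
vertex -2.65 3.864 -2.349
vertex -3.347 3.263 -2.337
endloop
endfacet
facet normal 0.479 -0.541 0.692
outer loop
vertex -2.052 3.188 -1.484
vertex -2.748 2.587 -1.472
vertex -1.153 2.117 -2.943
endloop
endfacet
facet normal -0.445 0.530 0.722
outer loop
vertex -2.052 3.188 -1.484
vertex -2.65 3.864 -2.349
vertex -2.748 2.587 -1.472
endloop
endfacet
facet normal -0.478 0.541 -0.692
outer loop
vertex -3.347 3.263 -2.337
vertex -2.65 3.864 -2.349
vertex -2.448 2.192 -3.796
endloop
endfacet
facet normal 0.445 -0.530 -0.722
outer loop
vertex -1.752 2.793 -3.808
vertex -1.153 2.117 -2.943
vertex -2.448 2.192 -3.796
endloop
endfacet
facet normal -0.479 0.541 -0.692
outer loop
vertex -2.448 2.192 -3.796
vertex -2.65 3.864 -2.349
vertex -1.752 2.793 -3.808
endloop
endfacet
facet normal 0.757 0.653 -0.013
outer loop
vertex -1.752 2.793 -3.808
vertex -2.052 3.188 -1.484
vertex -1.153 2.117 -2.943
endloop
endfacet
facet normal 0.757 0.653 -0.013
outer loop
vertex -2.65 3.864 -2.349
vertex -2.052 3.188 -1.484
vertex -1.752 2.793 -3.808
endloop
endfacet

endsolid


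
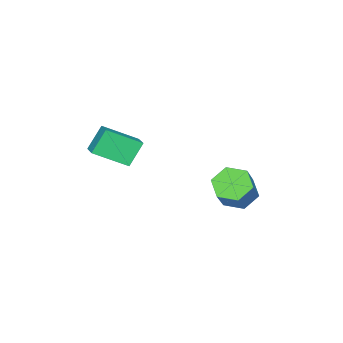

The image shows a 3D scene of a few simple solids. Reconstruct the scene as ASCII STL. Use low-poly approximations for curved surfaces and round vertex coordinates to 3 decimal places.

solid 
facet normal -0.629 -0.168 -0.759
outer loop
vertex -0.533 2.35 -0.852
vertex -1.356 2.746 -0.257
vertex -0.771 3.413 -0.89
endloop
endfacet
facet normal 0.746 0.144 -0.651
outer loop
vertex -0.533 2.35 -0.852
vertex -0.771 3.413 -0.89
vertex 0.839 2.717 0.802
endloop
endfacet
facet normal 0.746 0.143 -0.651
outer loop
vertex 0.839 2.717 0.802
vertex -0.771 3.413 -0.89
vertex 0.601 3.78 0.763
endloop
endfacet
facet normal 0.630 0.169 0.758
outer loop
vertex 0.839 2.717 0.802
vertex 0.601 3.78 0.763
vertex 0.016 3.114 1.397
endloop
endfacet
facet normal -0.629 -0.169 -0.759
outer loop
vertex -0.771 3.413 -0.89
vertex -1.356 2.746 -0.257
vertex -1.594 3.809 -0.296
endloop
endfacet
facet normal 0.184 0.916 -0.356
outer loop
vertex -0.771 3.413 -0.89
vertex -1.594 3.809 -0.296
vertex 0.601 3.78 0.763
endloop
endfacet
facet normal 0.184 0.916 -0.357
outer loop
vertex 0.601 3.78 0.763
vertex -1.594 3.809 -0.296
vertex -0.222 4.177 1.358
endloop
endfacet
facet normal 0.630 0.169 0.758
outer loop
vertex 0.601 3.78 0.763
vertex -0.222 4.177 1.358
vertex 0.016 3.114 1.397
endloop
endfacet
facet normal -0.630 -0.169 -0.758
outer loop
vertex -1.594 3.809 -0.296
vertex -1.356 2.746 -0.257
vertex -2.179 3.143 0.338
endloop
endfacet
facet normal -0.562 0.773 0.294
outer loop
vertex -1.594 3.809 -0.296
vertex -2.179 3.143 0.338
vertex -0.222 4.177 1.358
endloop
endfacet
facet normal -0.562 0.773 0.295
outer loop
vertex -0.222 4.177 1.358
vertex -2.179 3.143 0.338
vertex -0.807 3.51 1.992
endloop
endfacet
facet normal 0.630 0.169 0.758
outer loop
vertex -0.222 4.177 1.358
vertex -0.807 3.51 1.992
vertex 0.016 3.114 1.397
endloop
endfacet
facet normal -0.630 -0.169 -0.758
outer loop
vertex -2.179 3.143 0.338
vertex -1.356 2.746 -0.257
vertex -1.941 2.08 0.377
endloop
endfacet
facet normal -0.746 -0.143 0.650
outer loop
vertex -2.179 3.143 0.338
vertex -1.941 2.08 0.377
vertex -0.807 3.51 1.992
endloop
endfacet
facet normal -0.746 -0.144 0.651
outer loop
vertex -0.807 3.51 1.992
vertex -1.941 2.08 0.377
vertex -0.569 2.447 2.03
endloop
endfacet
facet normal 0.629 0.168 0.759
outer loop
vertex -0.807 3.51 1.992
vertex -0.569 2.447 2.03
vertex 0.016 3.114 1.397
endloop
endfacet
facet normal -0.630 -0.169 -0.758
outer loop
vertex -1.941 2.08 0.377
vertex -1.356 2.746 -0.257
vertex -1.118 1.683 -0.218
endloop
endfacet
facet normal -0.184 -0.916 0.356
outer loop
vertex -1.941 2.08 0.377
vertex -1.118 1.683 -0.218
vertex -0.569 2.447 2.03
endloop
endfacet
facet normal -0.184 -0.916 0.356
outer loop
vertex -0.569 2.447 2.03
vertex -1.118 1.683 -0.218
vertex 0.254 2.051 1.436
endloop
endfacet
facet normal 0.629 0.169 0.759
outer loop
vertex -0.569 2.447 2.03
vertex 0.254 2.051 1.436
vertex 0.016 3.114 1.397
endloop
endfacet
facet normal -0.630 -0.169 -0.758
outer loop
vertex -1.118 1.683 -0.218
vertex -1.356 2.746 -0.257
vertex -0.533 2.35 -0.852
endloop
endfacet
facet normal 0.562 -0.773 -0.294
outer loop
vertex -1.118 1.683 -0.218
vertex -0.533 2.35 -0.852
vertex 0.254 2.051 1.436
endloop
endfacet
facet normal 0.562 -0.773 -0.294
outer loop
vertex 0.254 2.051 1.436
vertex -0.533 2.35 -0.852
vertex 0.839 2.717 0.802
endloop
endfacet
facet normal 0.630 0.169 0.758
outer loop
vertex 0.254 2.051 1.436
vertex 0.839 2.717 0.802
vertex 0.016 3.114 1.397
endloop
endfacet
facet normal -0.667 -0.678 -0.309
outer loop
vertex 0.839 -3.926 3.776
vertex -0.218 -2.39 2.687
vertex 1.739 -4.222 2.486
endloop
endfacet
facet normal 0.490 -0.711 0.505
outer loop
vertex 2.398 -3.55 2.793
vertex 0.839 -3.926 3.776
vertex 1.739 -4.222 2.486
endloop
endfacet
facet normal -0.667 -0.678 -0.309
outer loop
vertex 1.739 -4.222 2.486
vertex -0.218 -2.39 2.687
vertex 0.681 -2.685 1.397
endloop
endfacet
facet normal 0.563 -0.184 -0.806
outer loop
vertex 0.681 -2.685 1.397
vertex 2.398 -3.55 2.793
vertex 1.739 -4.222 2.486
endloop
endfacet
facet normal -0.563 0.184 0.806
outer loop
vertex 0.839 -3.926 3.776
vertex 0.441 -1.718 2.994
vertex -0.218 -2.39 2.687
endloop
endfacet
facet normal 0.489 -0.712 0.504
outer loop
vertex 1.499 -3.255 4.083
vertex 0.839 -3.926 3.776
vertex 2.398 -3.55 2.793
endloop
endfacet
facet normal -0.562 0.184 0.806
outer loop
vertex 1.499 -3.255 4.083
vertex 0.441 -1.718 2.994
vertex 0.839 -3.926 3.776
endloop
endfacet
facet normal -0.490 0.711 -0.504
outer loop
vertex -0.218 -2.39 2.687
vertex 0.441 -1.718 2.994
vertex 0.681 -2.685 1.397
endloop
endfacet
facet normal 0.562 -0.184 -0.806
outer loop
vertex 1.341 -2.014 1.704
vertex 2.398 -3.55 2.793
vertex 0.681 -2.685 1.397
endloop
endfacet
facet normal -0.489 0.712 -0.504
outer loop
vertex 0.681 -2.685 1.397
vertex 0.441 -1.718 2.994
vertex 1.341 -2.014 1.704
endloop
endfacet
facet normal 0.667 0.678 0.309
outer loop
vertex 1.341 -2.014 1.704
vertex 1.499 -3.255 4.083
vertex 2.398 -3.55 2.793
endloop
endfacet
facet normal 0.667 0.678 0.309
outer loop
vertex 0.441 -1.718 2.994
vertex 1.499 -3.255 4.083
vertex 1.341 -2.014 1.704
endloop
endfacet

endsolid


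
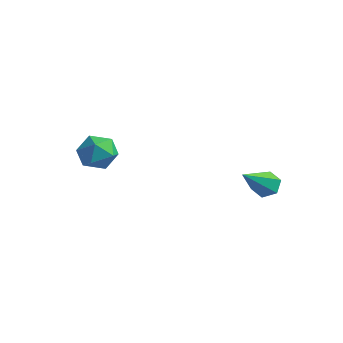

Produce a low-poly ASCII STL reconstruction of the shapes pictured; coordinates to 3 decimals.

solid 
facet normal -0.863 0.354 0.361
outer loop
vertex -2.733 -2.969 3.332
vertex -2.406 -2.914 4.059
vertex -2.364 -2.296 3.554
endloop
endfacet
facet normal -0.781 0.535 -0.324
outer loop
vertex -2.733 -2.969 3.332
vertex -2.364 -2.296 3.554
vertex -2.257 -2.586 2.817
endloop
endfacet
facet normal -0.708 -0.066 -0.703
outer loop
vertex -2.733 -2.969 3.332
vertex -2.257 -2.586 2.817
vertex -2.232 -3.383 2.867
endloop
endfacet
facet normal -0.745 -0.617 -0.253
outer loop
vertex -2.733 -2.969 3.332
vertex -2.232 -3.383 2.867
vertex -2.324 -3.586 3.634
endloop
endfacet
facet normal -0.841 -0.359 0.405
outer loop
vertex -2.733 -2.969 3.332
vertex -2.324 -3.586 3.634
vertex -2.406 -2.914 4.059
endloop
endfacet
facet normal -0.175 0.907 -0.382
outer loop
vertex -2.257 -2.586 2.817
vertex -2.364 -2.296 3.554
vertex -1.636 -2.294 3.226
endloop
endfacet
facet normal -0.307 0.615 0.727
outer loop
vertex -2.364 -2.296 3.554
vertex -2.406 -2.914 4.059
vertex -1.728 -2.497 3.993
endloop
endfacet
facet normal -0.273 -0.538 0.798
outer loop
vertex -2.406 -2.914 4.059
vertex -2.324 -3.586 3.634
vertex -1.703 -3.294 4.043
endloop
endfacet
facet normal -0.118 -0.956 -0.267
outer loop
vertex -2.324 -3.586 3.634
vertex -2.232 -3.383 2.867
vertex -1.596 -3.584 3.306
endloop
endfacet
facet normal -0.057 -0.064 -0.996
outer loop
vertex -2.232 -3.383 2.867
vertex -2.257 -2.586 2.817
vertex -1.554 -2.966 2.801
endloop
endfacet
facet normal 0.745 0.617 0.253
outer loop
vertex -1.227 -2.911 3.528
vertex -1.636 -2.294 3.226
vertex -1.728 -2.497 3.993
endloop
endfacet
facet normal 0.708 0.066 0.703
outer loop
vertex -1.227 -2.911 3.528
vertex -1.728 -2.497 3.993
vertex -1.703 -3.294 4.043
endloop
endfacet
facet normal 0.781 -0.535 0.324
outer loop
vertex -1.227 -2.911 3.528
vertex -1.703 -3.294 4.043
vertex -1.596 -3.584 3.306
endloop
endfacet
facet normal 0.863 -0.354 -0.361
outer loop
vertex -1.227 -2.911 3.528
vertex -1.596 -3.584 3.306
vertex -1.554 -2.966 2.801
endloop
endfacet
facet normal 0.841 0.359 -0.405
outer loop
vertex -1.227 -2.911 3.528
vertex -1.554 -2.966 2.801
vertex -1.636 -2.294 3.226
endloop
endfacet
facet normal 0.118 0.956 0.267
outer loop
vertex -1.728 -2.497 3.993
vertex -1.636 -2.294 3.226
vertex -2.364 -2.296 3.554
endloop
endfacet
facet normal 0.057 0.064 0.996
outer loop
vertex -1.703 -3.294 4.043
vertex -1.728 -2.497 3.993
vertex -2.406 -2.914 4.059
endloop
endfacet
facet normal 0.175 -0.907 0.382
outer loop
vertex -1.596 -3.584 3.306
vertex -1.703 -3.294 4.043
vertex -2.324 -3.586 3.634
endloop
endfacet
facet normal 0.307 -0.615 -0.727
outer loop
vertex -1.554 -2.966 2.801
vertex -1.596 -3.584 3.306
vertex -2.232 -3.383 2.867
endloop
endfacet
facet normal 0.273 0.538 -0.798
outer loop
vertex -1.636 -2.294 3.226
vertex -1.554 -2.966 2.801
vertex -2.257 -2.586 2.817
endloop
endfacet
facet normal -0.150 0.780 -0.607
outer loop
vertex 2.792 1.018 2.387
vertex 2.375 0.733 2.124
vertex 2.256 1.061 2.575
endloop
endfacet
facet normal 0.331 0.408 0.851
outer loop
vertex 2.792 1.018 2.387
vertex 2.256 1.061 2.575
vertex 2.665 -0.773 3.296
endloop
endfacet
facet normal -0.150 0.780 -0.607
outer loop
vertex 2.256 1.061 2.575
vertex 2.375 0.733 2.124
vertex 1.838 0.776 2.312
endloop
endfacet
facet normal -0.605 0.171 0.777
outer loop
vertex 2.256 1.061 2.575
vertex 1.838 0.776 2.312
vertex 2.665 -0.773 3.296
endloop
endfacet
facet normal -0.150 0.780 -0.607
outer loop
vertex 1.838 0.776 2.312
vertex 2.375 0.733 2.124
vertex 1.957 0.448 1.861
endloop
endfacet
facet normal -0.899 -0.431 0.077
outer loop
vertex 1.838 0.776 2.312
vertex 1.957 0.448 1.861
vertex 2.665 -0.773 3.296
endloop
endfacet
facet normal -0.150 0.780 -0.607
outer loop
vertex 1.957 0.448 1.861
vertex 2.375 0.733 2.124
vertex 2.493 0.405 1.673
endloop
endfacet
facet normal -0.257 -0.795 -0.550
outer loop
vertex 1.957 0.448 1.861
vertex 2.493 0.405 1.673
vertex 2.665 -0.773 3.296
endloop
endfacet
facet normal -0.150 0.780 -0.607
outer loop
vertex 2.493 0.405 1.673
vertex 2.375 0.733 2.124
vertex 2.911 0.69 1.936
endloop
endfacet
facet normal 0.680 -0.557 -0.477
outer loop
vertex 2.493 0.405 1.673
vertex 2.911 0.69 1.936
vertex 2.665 -0.773 3.296
endloop
endfacet
facet normal -0.150 0.780 -0.607
outer loop
vertex 2.911 0.69 1.936
vertex 2.375 0.733 2.124
vertex 2.792 1.018 2.387
endloop
endfacet
facet normal 0.973 0.045 0.224
outer loop
vertex 2.911 0.69 1.936
vertex 2.792 1.018 2.387
vertex 2.665 -0.773 3.296
endloop
endfacet

endsolid


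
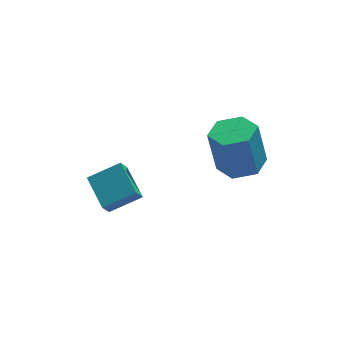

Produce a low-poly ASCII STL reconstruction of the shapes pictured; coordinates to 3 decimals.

solid 
facet normal -0.350 -0.426 0.834
outer loop
vertex -3.366 2.365 -0.755
vertex -4.805 2.282 -1.402
vertex -3.001 0.857 -1.372
endloop
endfacet
facet normal 0.911 0.053 0.409
outer loop
vertex -2.655 1.278 -2.198
vertex -3.366 2.365 -0.755
vertex -3.001 0.857 -1.372
endloop
endfacet
facet normal -0.350 -0.426 0.834
outer loop
vertex -3.001 0.857 -1.372
vertex -4.805 2.282 -1.402
vertex -4.441 0.773 -2.019
endloop
endfacet
facet normal 0.218 -0.903 -0.369
outer loop
vertex -4.441 0.773 -2.019
vertex -2.655 1.278 -2.198
vertex -3.001 0.857 -1.372
endloop
endfacet
facet normal -0.218 0.903 0.369
outer loop
vertex -3.366 2.365 -0.755
vertex -4.459 2.703 -2.228
vertex -4.805 2.282 -1.402
endloop
endfacet
facet normal 0.911 0.052 0.409
outer loop
vertex -3.019 2.787 -1.581
vertex -3.366 2.365 -0.755
vertex -2.655 1.278 -2.198
endloop
endfacet
facet normal -0.219 0.903 0.370
outer loop
vertex -3.019 2.787 -1.581
vertex -4.459 2.703 -2.228
vertex -3.366 2.365 -0.755
endloop
endfacet
facet normal -0.911 -0.053 -0.409
outer loop
vertex -4.805 2.282 -1.402
vertex -4.459 2.703 -2.228
vertex -4.441 0.773 -2.019
endloop
endfacet
facet normal 0.218 -0.903 -0.370
outer loop
vertex -4.094 1.195 -2.845
vertex -2.655 1.278 -2.198
vertex -4.441 0.773 -2.019
endloop
endfacet
facet normal -0.911 -0.053 -0.410
outer loop
vertex -4.441 0.773 -2.019
vertex -4.459 2.703 -2.228
vertex -4.094 1.195 -2.845
endloop
endfacet
facet normal 0.351 0.426 -0.834
outer loop
vertex -4.094 1.195 -2.845
vertex -3.019 2.787 -1.581
vertex -2.655 1.278 -2.198
endloop
endfacet
facet normal 0.350 0.426 -0.834
outer loop
vertex -4.459 2.703 -2.228
vertex -3.019 2.787 -1.581
vertex -4.094 1.195 -2.845
endloop
endfacet
facet normal 0.164 -0.125 -0.978
outer loop
vertex 1.573 0.002 1.474
vertex 0.979 -0.839 1.482
vertex 0.562 0.084 1.294
endloop
endfacet
facet normal 0.100 0.989 -0.110
outer loop
vertex 1.573 0.002 1.474
vertex 0.562 0.084 1.294
vertex 1.235 0.261 3.49
endloop
endfacet
facet normal 0.099 0.989 -0.110
outer loop
vertex 1.235 0.261 3.49
vertex 0.562 0.084 1.294
vertex 0.224 0.342 3.309
endloop
endfacet
facet normal -0.165 0.126 0.978
outer loop
vertex 1.235 0.261 3.49
vertex 0.224 0.342 3.309
vertex 0.641 -0.581 3.498
endloop
endfacet
facet normal 0.164 -0.125 -0.978
outer loop
vertex 0.562 0.084 1.294
vertex 0.979 -0.839 1.482
vertex -0.032 -0.758 1.302
endloop
endfacet
facet normal -0.800 0.563 -0.206
outer loop
vertex 0.562 0.084 1.294
vertex -0.032 -0.758 1.302
vertex 0.224 0.342 3.309
endloop
endfacet
facet normal -0.800 0.563 -0.206
outer loop
vertex 0.224 0.342 3.309
vertex -0.032 -0.758 1.302
vertex -0.37 -0.499 3.318
endloop
endfacet
facet normal -0.164 0.126 0.978
outer loop
vertex 0.224 0.342 3.309
vertex -0.37 -0.499 3.318
vertex 0.641 -0.581 3.498
endloop
endfacet
facet normal 0.164 -0.125 -0.978
outer loop
vertex -0.032 -0.758 1.302
vertex 0.979 -0.839 1.482
vertex 0.385 -1.681 1.49
endloop
endfacet
facet normal -0.900 -0.426 -0.096
outer loop
vertex -0.032 -0.758 1.302
vertex 0.385 -1.681 1.49
vertex -0.37 -0.499 3.318
endloop
endfacet
facet normal -0.900 -0.426 -0.096
outer loop
vertex -0.37 -0.499 3.318
vertex 0.385 -1.681 1.49
vertex 0.047 -1.422 3.506
endloop
endfacet
facet normal -0.164 0.125 0.978
outer loop
vertex -0.37 -0.499 3.318
vertex 0.047 -1.422 3.506
vertex 0.641 -0.581 3.498
endloop
endfacet
facet normal 0.165 -0.126 -0.978
outer loop
vertex 0.385 -1.681 1.49
vertex 0.979 -0.839 1.482
vertex 1.396 -1.762 1.671
endloop
endfacet
facet normal -0.099 -0.989 0.110
outer loop
vertex 0.385 -1.681 1.49
vertex 1.396 -1.762 1.671
vertex 0.047 -1.422 3.506
endloop
endfacet
facet normal -0.100 -0.989 0.110
outer loop
vertex 0.047 -1.422 3.506
vertex 1.396 -1.762 1.671
vertex 1.058 -1.504 3.686
endloop
endfacet
facet normal -0.164 0.125 0.978
outer loop
vertex 0.047 -1.422 3.506
vertex 1.058 -1.504 3.686
vertex 0.641 -0.581 3.498
endloop
endfacet
facet normal 0.164 -0.126 -0.978
outer loop
vertex 1.396 -1.762 1.671
vertex 0.979 -0.839 1.482
vertex 1.99 -0.921 1.662
endloop
endfacet
facet normal 0.800 -0.563 0.206
outer loop
vertex 1.396 -1.762 1.671
vertex 1.99 -0.921 1.662
vertex 1.058 -1.504 3.686
endloop
endfacet
facet normal 0.800 -0.563 0.206
outer loop
vertex 1.058 -1.504 3.686
vertex 1.99 -0.921 1.662
vertex 1.652 -0.662 3.678
endloop
endfacet
facet normal -0.164 0.125 0.978
outer loop
vertex 1.058 -1.504 3.686
vertex 1.652 -0.662 3.678
vertex 0.641 -0.581 3.498
endloop
endfacet
facet normal 0.164 -0.125 -0.978
outer loop
vertex 1.99 -0.921 1.662
vertex 0.979 -0.839 1.482
vertex 1.573 0.002 1.474
endloop
endfacet
facet normal 0.900 0.426 0.096
outer loop
vertex 1.99 -0.921 1.662
vertex 1.573 0.002 1.474
vertex 1.652 -0.662 3.678
endloop
endfacet
facet normal 0.900 0.426 0.096
outer loop
vertex 1.652 -0.662 3.678
vertex 1.573 0.002 1.474
vertex 1.235 0.261 3.49
endloop
endfacet
facet normal -0.164 0.125 0.978
outer loop
vertex 1.652 -0.662 3.678
vertex 1.235 0.261 3.49
vertex 0.641 -0.581 3.498
endloop
endfacet

endsolid


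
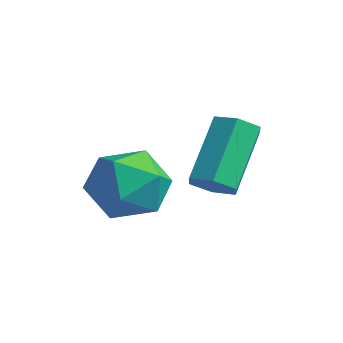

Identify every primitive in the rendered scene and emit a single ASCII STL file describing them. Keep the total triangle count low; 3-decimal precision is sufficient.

solid 
facet normal 0.321 -0.584 -0.746
outer loop
vertex 1.222 1.404 0.636
vertex 0.826 1.682 0.248
vertex 1.4 1.907 0.319
endloop
endfacet
facet normal 0.903 -0.050 0.428
outer loop
vertex 1.222 1.404 0.636
vertex 1.4 1.907 0.319
vertex 0.609 2.52 2.06
endloop
endfacet
facet normal 0.903 -0.050 0.428
outer loop
vertex 0.609 2.52 2.06
vertex 1.4 1.907 0.319
vertex 0.787 3.022 1.743
endloop
endfacet
facet normal -0.321 0.584 0.745
outer loop
vertex 0.609 2.52 2.06
vertex 0.787 3.022 1.743
vertex 0.214 2.798 1.672
endloop
endfacet
facet normal 0.321 -0.584 -0.746
outer loop
vertex 1.4 1.907 0.319
vertex 0.826 1.682 0.248
vertex 1.004 2.185 -0.069
endloop
endfacet
facet normal 0.700 0.677 -0.229
outer loop
vertex 1.4 1.907 0.319
vertex 1.004 2.185 -0.069
vertex 0.787 3.022 1.743
endloop
endfacet
facet normal 0.700 0.677 -0.229
outer loop
vertex 0.787 3.022 1.743
vertex 1.004 2.185 -0.069
vertex 0.391 3.3 1.355
endloop
endfacet
facet normal -0.321 0.584 0.746
outer loop
vertex 0.787 3.022 1.743
vertex 0.391 3.3 1.355
vertex 0.214 2.798 1.672
endloop
endfacet
facet normal 0.322 -0.584 -0.746
outer loop
vertex 1.004 2.185 -0.069
vertex 0.826 1.682 0.248
vertex 0.431 1.96 -0.14
endloop
endfacet
facet normal -0.204 0.726 -0.656
outer loop
vertex 1.004 2.185 -0.069
vertex 0.431 1.96 -0.14
vertex 0.391 3.3 1.355
endloop
endfacet
facet normal -0.203 0.727 -0.657
outer loop
vertex 0.391 3.3 1.355
vertex 0.431 1.96 -0.14
vertex -0.182 3.076 1.284
endloop
endfacet
facet normal -0.321 0.584 0.746
outer loop
vertex 0.391 3.3 1.355
vertex -0.182 3.076 1.284
vertex 0.214 2.798 1.672
endloop
endfacet
facet normal 0.321 -0.584 -0.745
outer loop
vertex 0.431 1.96 -0.14
vertex 0.826 1.682 0.248
vertex 0.253 1.458 0.177
endloop
endfacet
facet normal -0.903 0.050 -0.428
outer loop
vertex 0.431 1.96 -0.14
vertex 0.253 1.458 0.177
vertex -0.182 3.076 1.284
endloop
endfacet
facet normal -0.903 0.050 -0.428
outer loop
vertex -0.182 3.076 1.284
vertex 0.253 1.458 0.177
vertex -0.36 2.573 1.601
endloop
endfacet
facet normal -0.321 0.584 0.746
outer loop
vertex -0.182 3.076 1.284
vertex -0.36 2.573 1.601
vertex 0.214 2.798 1.672
endloop
endfacet
facet normal 0.321 -0.584 -0.746
outer loop
vertex 0.253 1.458 0.177
vertex 0.826 1.682 0.248
vertex 0.649 1.18 0.565
endloop
endfacet
facet normal -0.700 -0.677 0.229
outer loop
vertex 0.253 1.458 0.177
vertex 0.649 1.18 0.565
vertex -0.36 2.573 1.601
endloop
endfacet
facet normal -0.700 -0.677 0.229
outer loop
vertex -0.36 2.573 1.601
vertex 0.649 1.18 0.565
vertex 0.036 2.295 1.989
endloop
endfacet
facet normal -0.321 0.584 0.746
outer loop
vertex -0.36 2.573 1.601
vertex 0.036 2.295 1.989
vertex 0.214 2.798 1.672
endloop
endfacet
facet normal 0.321 -0.584 -0.746
outer loop
vertex 0.649 1.18 0.565
vertex 0.826 1.682 0.248
vertex 1.222 1.404 0.636
endloop
endfacet
facet normal 0.203 -0.727 0.656
outer loop
vertex 0.649 1.18 0.565
vertex 1.222 1.404 0.636
vertex 0.036 2.295 1.989
endloop
endfacet
facet normal 0.204 -0.726 0.657
outer loop
vertex 0.036 2.295 1.989
vertex 1.222 1.404 0.636
vertex 0.609 2.52 2.06
endloop
endfacet
facet normal -0.322 0.584 0.746
outer loop
vertex 0.036 2.295 1.989
vertex 0.609 2.52 2.06
vertex 0.214 2.798 1.672
endloop
endfacet
facet normal -0.995 0.090 0.036
outer loop
vertex -2.367 0.714 -0.859
vertex -2.323 0.751 0.264
vertex -2.259 1.703 -0.333
endloop
endfacet
facet normal -0.735 0.379 -0.562
outer loop
vertex -2.367 0.714 -0.859
vertex -2.259 1.703 -0.333
vertex -1.659 1.491 -1.261
endloop
endfacet
facet normal -0.380 -0.128 -0.916
outer loop
vertex -2.367 0.714 -0.859
vertex -1.659 1.491 -1.261
vertex -1.352 0.409 -1.237
endloop
endfacet
facet normal -0.420 -0.731 -0.538
outer loop
vertex -2.367 0.714 -0.859
vertex -1.352 0.409 -1.237
vertex -1.762 -0.048 -0.295
endloop
endfacet
facet normal -0.800 -0.598 0.051
outer loop
vertex -2.367 0.714 -0.859
vertex -1.762 -0.048 -0.295
vertex -2.323 0.751 0.264
endloop
endfacet
facet normal -0.268 0.887 -0.376
outer loop
vertex -1.659 1.491 -1.261
vertex -2.259 1.703 -0.333
vertex -1.178 2.008 -0.385
endloop
endfacet
facet normal -0.690 0.417 0.591
outer loop
vertex -2.259 1.703 -0.333
vertex -2.323 0.751 0.264
vertex -1.588 1.551 0.557
endloop
endfacet
facet normal -0.375 -0.694 0.615
outer loop
vertex -2.323 0.751 0.264
vertex -1.762 -0.048 -0.295
vertex -1.281 0.469 0.581
endloop
endfacet
facet normal 0.241 -0.910 -0.337
outer loop
vertex -1.762 -0.048 -0.295
vertex -1.352 0.409 -1.237
vertex -0.681 0.257 -0.347
endloop
endfacet
facet normal 0.307 0.066 -0.950
outer loop
vertex -1.352 0.409 -1.237
vertex -1.659 1.491 -1.261
vertex -0.617 1.209 -0.944
endloop
endfacet
facet normal 0.420 0.731 0.538
outer loop
vertex -0.573 1.246 0.179
vertex -1.178 2.008 -0.385
vertex -1.588 1.551 0.557
endloop
endfacet
facet normal 0.380 0.128 0.916
outer loop
vertex -0.573 1.246 0.179
vertex -1.588 1.551 0.557
vertex -1.281 0.469 0.581
endloop
endfacet
facet normal 0.735 -0.379 0.562
outer loop
vertex -0.573 1.246 0.179
vertex -1.281 0.469 0.581
vertex -0.681 0.257 -0.347
endloop
endfacet
facet normal 0.995 -0.090 -0.036
outer loop
vertex -0.573 1.246 0.179
vertex -0.681 0.257 -0.347
vertex -0.617 1.209 -0.944
endloop
endfacet
facet normal 0.800 0.598 -0.051
outer loop
vertex -0.573 1.246 0.179
vertex -0.617 1.209 -0.944
vertex -1.178 2.008 -0.385
endloop
endfacet
facet normal -0.241 0.910 0.337
outer loop
vertex -1.588 1.551 0.557
vertex -1.178 2.008 -0.385
vertex -2.259 1.703 -0.333
endloop
endfacet
facet normal -0.307 -0.066 0.950
outer loop
vertex -1.281 0.469 0.581
vertex -1.588 1.551 0.557
vertex -2.323 0.751 0.264
endloop
endfacet
facet normal 0.268 -0.887 0.376
outer loop
vertex -0.681 0.257 -0.347
vertex -1.281 0.469 0.581
vertex -1.762 -0.048 -0.295
endloop
endfacet
facet normal 0.690 -0.417 -0.591
outer loop
vertex -0.617 1.209 -0.944
vertex -0.681 0.257 -0.347
vertex -1.352 0.409 -1.237
endloop
endfacet
facet normal 0.375 0.694 -0.615
outer loop
vertex -1.178 2.008 -0.385
vertex -0.617 1.209 -0.944
vertex -1.659 1.491 -1.261
endloop
endfacet

endsolid


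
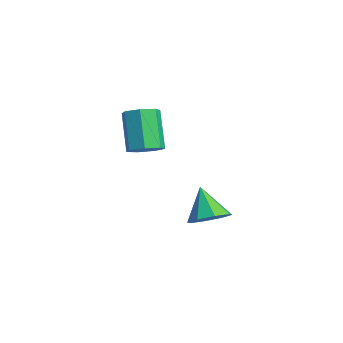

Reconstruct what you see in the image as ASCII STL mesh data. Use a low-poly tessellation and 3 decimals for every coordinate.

solid 
facet normal 0.592 0.017 -0.806
outer loop
vertex 2.145 0.996 -0.821
vertex 1.599 0.443 -1.234
vertex 1.665 1.318 -1.167
endloop
endfacet
facet normal 0.058 0.770 0.636
outer loop
vertex 2.145 0.996 -0.821
vertex 1.665 1.318 -1.167
vertex 0.681 0.417 0.014
endloop
endfacet
facet normal 0.592 0.017 -0.805
outer loop
vertex 1.665 1.318 -1.167
vertex 1.599 0.443 -1.234
vertex 1.147 1.128 -1.552
endloop
endfacet
facet normal -0.485 0.841 0.238
outer loop
vertex 1.665 1.318 -1.167
vertex 1.147 1.128 -1.552
vertex 0.681 0.417 0.014
endloop
endfacet
facet normal 0.592 0.017 -0.806
outer loop
vertex 1.147 1.128 -1.552
vertex 1.599 0.443 -1.234
vertex 0.893 0.536 -1.751
endloop
endfacet
facet normal -0.906 0.416 -0.081
outer loop
vertex 1.147 1.128 -1.552
vertex 0.893 0.536 -1.751
vertex 0.681 0.417 0.014
endloop
endfacet
facet normal 0.592 0.019 -0.805
outer loop
vertex 0.893 0.536 -1.751
vertex 1.599 0.443 -1.234
vertex 1.054 -0.11 -1.648
endloop
endfacet
facet normal -0.957 -0.260 -0.132
outer loop
vertex 0.893 0.536 -1.751
vertex 1.054 -0.11 -1.648
vertex 0.681 0.417 0.014
endloop
endfacet
facet normal 0.594 0.017 -0.804
outer loop
vertex 1.054 -0.11 -1.648
vertex 1.599 0.443 -1.234
vertex 1.533 -0.432 -1.301
endloop
endfacet
facet normal -0.609 -0.785 0.112
outer loop
vertex 1.054 -0.11 -1.648
vertex 1.533 -0.432 -1.301
vertex 0.681 0.417 0.014
endloop
endfacet
facet normal 0.592 0.017 -0.806
outer loop
vertex 1.533 -0.432 -1.301
vertex 1.599 0.443 -1.234
vertex 2.052 -0.241 -0.916
endloop
endfacet
facet normal -0.064 -0.857 0.512
outer loop
vertex 1.533 -0.432 -1.301
vertex 2.052 -0.241 -0.916
vertex 0.681 0.417 0.014
endloop
endfacet
facet normal 0.592 0.018 -0.806
outer loop
vertex 2.052 -0.241 -0.916
vertex 1.599 0.443 -1.234
vertex 2.305 0.35 -0.717
endloop
endfacet
facet normal 0.355 -0.431 0.829
outer loop
vertex 2.052 -0.241 -0.916
vertex 2.305 0.35 -0.717
vertex 0.681 0.417 0.014
endloop
endfacet
facet normal 0.592 0.017 -0.806
outer loop
vertex 2.305 0.35 -0.717
vertex 1.599 0.443 -1.234
vertex 2.145 0.996 -0.821
endloop
endfacet
facet normal 0.407 0.242 0.881
outer loop
vertex 2.305 0.35 -0.717
vertex 2.145 0.996 -0.821
vertex 0.681 0.417 0.014
endloop
endfacet
facet normal 0.539 -0.099 -0.836
outer loop
vertex 1.571 -2.106 2.938
vertex 1.003 -1.87 2.544
vertex 1.542 -1.48 2.845
endloop
endfacet
facet normal 0.841 0.117 0.528
outer loop
vertex 1.571 -2.106 2.938
vertex 1.542 -1.48 2.845
vertex 0.585 -1.926 4.469
endloop
endfacet
facet normal 0.841 0.117 0.528
outer loop
vertex 0.585 -1.926 4.469
vertex 1.542 -1.48 2.845
vertex 0.556 -1.3 4.377
endloop
endfacet
facet normal -0.538 0.098 0.837
outer loop
vertex 0.585 -1.926 4.469
vertex 0.556 -1.3 4.377
vertex 0.017 -1.69 4.076
endloop
endfacet
facet normal 0.539 -0.098 -0.837
outer loop
vertex 1.542 -1.48 2.845
vertex 1.003 -1.87 2.544
vertex 1.107 -1.148 2.526
endloop
endfacet
facet normal 0.488 0.846 0.215
outer loop
vertex 1.542 -1.48 2.845
vertex 1.107 -1.148 2.526
vertex 0.556 -1.3 4.377
endloop
endfacet
facet normal 0.489 0.845 0.215
outer loop
vertex 0.556 -1.3 4.377
vertex 1.107 -1.148 2.526
vertex 0.121 -0.967 4.058
endloop
endfacet
facet normal -0.538 0.098 0.837
outer loop
vertex 0.556 -1.3 4.377
vertex 0.121 -0.967 4.058
vertex 0.017 -1.69 4.076
endloop
endfacet
facet normal 0.538 -0.098 -0.837
outer loop
vertex 1.107 -1.148 2.526
vertex 1.003 -1.87 2.544
vertex 0.594 -1.359 2.221
endloop
endfacet
facet normal -0.231 0.938 -0.260
outer loop
vertex 1.107 -1.148 2.526
vertex 0.594 -1.359 2.221
vertex 0.121 -0.967 4.058
endloop
endfacet
facet normal -0.232 0.937 -0.260
outer loop
vertex 0.121 -0.967 4.058
vertex 0.594 -1.359 2.221
vertex -0.392 -1.179 3.752
endloop
endfacet
facet normal -0.539 0.098 0.836
outer loop
vertex 0.121 -0.967 4.058
vertex -0.392 -1.179 3.752
vertex 0.017 -1.69 4.076
endloop
endfacet
facet normal 0.538 -0.098 -0.837
outer loop
vertex 0.594 -1.359 2.221
vertex 1.003 -1.87 2.544
vertex 0.389 -1.956 2.159
endloop
endfacet
facet normal -0.778 0.323 -0.539
outer loop
vertex 0.594 -1.359 2.221
vertex 0.389 -1.956 2.159
vertex -0.392 -1.179 3.752
endloop
endfacet
facet normal -0.778 0.324 -0.539
outer loop
vertex -0.392 -1.179 3.752
vertex 0.389 -1.956 2.159
vertex -0.597 -1.775 3.69
endloop
endfacet
facet normal -0.539 0.099 0.836
outer loop
vertex -0.392 -1.179 3.752
vertex -0.597 -1.775 3.69
vertex 0.017 -1.69 4.076
endloop
endfacet
facet normal 0.539 -0.099 -0.837
outer loop
vertex 0.389 -1.956 2.159
vertex 1.003 -1.87 2.544
vertex 0.646 -2.487 2.387
endloop
endfacet
facet normal -0.738 -0.534 -0.412
outer loop
vertex 0.389 -1.956 2.159
vertex 0.646 -2.487 2.387
vertex -0.597 -1.775 3.69
endloop
endfacet
facet normal -0.738 -0.534 -0.412
outer loop
vertex -0.597 -1.775 3.69
vertex 0.646 -2.487 2.387
vertex -0.34 -2.307 3.919
endloop
endfacet
facet normal -0.539 0.099 0.836
outer loop
vertex -0.597 -1.775 3.69
vertex -0.34 -2.307 3.919
vertex 0.017 -1.69 4.076
endloop
endfacet
facet normal 0.539 -0.099 -0.836
outer loop
vertex 0.646 -2.487 2.387
vertex 1.003 -1.87 2.544
vertex 1.172 -2.555 2.734
endloop
endfacet
facet normal -0.144 -0.989 0.024
outer loop
vertex 0.646 -2.487 2.387
vertex 1.172 -2.555 2.734
vertex -0.34 -2.307 3.919
endloop
endfacet
facet normal -0.143 -0.989 0.025
outer loop
vertex -0.34 -2.307 3.919
vertex 1.172 -2.555 2.734
vertex 0.186 -2.374 4.265
endloop
endfacet
facet normal -0.538 0.098 0.837
outer loop
vertex -0.34 -2.307 3.919
vertex 0.186 -2.374 4.265
vertex 0.017 -1.69 4.076
endloop
endfacet
facet normal 0.539 -0.099 -0.836
outer loop
vertex 1.172 -2.555 2.734
vertex 1.003 -1.87 2.544
vertex 1.571 -2.106 2.938
endloop
endfacet
facet normal 0.560 -0.699 0.444
outer loop
vertex 1.172 -2.555 2.734
vertex 1.571 -2.106 2.938
vertex 0.186 -2.374 4.265
endloop
endfacet
facet normal 0.560 -0.700 0.443
outer loop
vertex 0.186 -2.374 4.265
vertex 1.571 -2.106 2.938
vertex 0.585 -1.926 4.469
endloop
endfacet
facet normal -0.538 0.098 0.837
outer loop
vertex 0.186 -2.374 4.265
vertex 0.585 -1.926 4.469
vertex 0.017 -1.69 4.076
endloop
endfacet

endsolid


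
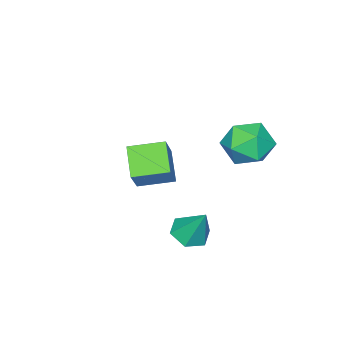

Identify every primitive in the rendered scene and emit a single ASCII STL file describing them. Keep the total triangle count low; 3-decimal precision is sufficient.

solid 
facet normal -0.070 -0.501 -0.863
outer loop
vertex 3.983 3.807 0.167
vertex 3.338 3.518 0.387
vertex 3.349 4.157 0.015
endloop
endfacet
facet normal 0.497 0.864 -0.083
outer loop
vertex 3.983 3.807 0.167
vertex 3.349 4.157 0.015
vertex 3.442 4.262 1.673
endloop
endfacet
facet normal -0.070 -0.501 -0.863
outer loop
vertex 3.349 4.157 0.015
vertex 3.338 3.518 0.387
vertex 2.705 3.868 0.235
endloop
endfacet
facet normal -0.419 0.907 -0.034
outer loop
vertex 3.349 4.157 0.015
vertex 2.705 3.868 0.235
vertex 3.442 4.262 1.673
endloop
endfacet
facet normal -0.069 -0.499 -0.864
outer loop
vertex 2.705 3.868 0.235
vertex 3.338 3.518 0.387
vertex 2.694 3.228 0.606
endloop
endfacet
facet normal -0.889 0.241 0.390
outer loop
vertex 2.705 3.868 0.235
vertex 2.694 3.228 0.606
vertex 3.442 4.262 1.673
endloop
endfacet
facet normal -0.069 -0.499 -0.864
outer loop
vertex 2.694 3.228 0.606
vertex 3.338 3.518 0.387
vertex 3.327 2.878 0.758
endloop
endfacet
facet normal -0.443 -0.469 0.764
outer loop
vertex 2.694 3.228 0.606
vertex 3.327 2.878 0.758
vertex 3.442 4.262 1.673
endloop
endfacet
facet normal -0.069 -0.499 -0.864
outer loop
vertex 3.327 2.878 0.758
vertex 3.338 3.518 0.387
vertex 3.972 3.167 0.539
endloop
endfacet
facet normal 0.473 -0.513 0.716
outer loop
vertex 3.327 2.878 0.758
vertex 3.972 3.167 0.539
vertex 3.442 4.262 1.673
endloop
endfacet
facet normal -0.070 -0.500 -0.863
outer loop
vertex 3.972 3.167 0.539
vertex 3.338 3.518 0.387
vertex 3.983 3.807 0.167
endloop
endfacet
facet normal 0.944 0.154 0.293
outer loop
vertex 3.972 3.167 0.539
vertex 3.983 3.807 0.167
vertex 3.442 4.262 1.673
endloop
endfacet
facet normal -0.035 0.092 0.995
outer loop
vertex 0.547 4.206 3.939
vertex -0.361 3.719 3.952
vertex 0.513 3.18 4.033
endloop
endfacet
facet normal 0.640 0.049 0.767
outer loop
vertex 0.547 4.206 3.939
vertex 0.513 3.18 4.033
vertex 1.215 3.618 3.419
endloop
endfacet
facet normal 0.752 0.582 0.308
outer loop
vertex 0.547 4.206 3.939
vertex 1.215 3.618 3.419
vertex 0.775 4.429 2.96
endloop
endfacet
facet normal 0.146 0.957 0.252
outer loop
vertex 0.547 4.206 3.939
vertex 0.775 4.429 2.96
vertex -0.2 4.491 3.289
endloop
endfacet
facet normal -0.340 0.652 0.677
outer loop
vertex 0.547 4.206 3.939
vertex -0.2 4.491 3.289
vertex -0.361 3.719 3.952
endloop
endfacet
facet normal 0.714 -0.566 0.413
outer loop
vertex 1.215 3.618 3.419
vertex 0.513 3.18 4.033
vertex 0.72 2.769 3.111
endloop
endfacet
facet normal -0.378 -0.496 0.782
outer loop
vertex 0.513 3.18 4.033
vertex -0.361 3.719 3.952
vertex -0.255 2.831 3.44
endloop
endfacet
facet normal -0.872 0.411 0.267
outer loop
vertex -0.361 3.719 3.952
vertex -0.2 4.491 3.289
vertex -0.695 3.642 2.981
endloop
endfacet
facet normal -0.085 0.903 -0.422
outer loop
vertex -0.2 4.491 3.289
vertex 0.775 4.429 2.96
vertex 0.007 4.08 2.367
endloop
endfacet
facet normal 0.895 0.298 -0.332
outer loop
vertex 0.775 4.429 2.96
vertex 1.215 3.618 3.419
vertex 0.881 3.541 2.448
endloop
endfacet
facet normal -0.146 -0.957 -0.252
outer loop
vertex -0.027 3.054 2.461
vertex 0.72 2.769 3.111
vertex -0.255 2.831 3.44
endloop
endfacet
facet normal -0.752 -0.582 -0.308
outer loop
vertex -0.027 3.054 2.461
vertex -0.255 2.831 3.44
vertex -0.695 3.642 2.981
endloop
endfacet
facet normal -0.640 -0.049 -0.767
outer loop
vertex -0.027 3.054 2.461
vertex -0.695 3.642 2.981
vertex 0.007 4.08 2.367
endloop
endfacet
facet normal 0.035 -0.092 -0.995
outer loop
vertex -0.027 3.054 2.461
vertex 0.007 4.08 2.367
vertex 0.881 3.541 2.448
endloop
endfacet
facet normal 0.340 -0.652 -0.677
outer loop
vertex -0.027 3.054 2.461
vertex 0.881 3.541 2.448
vertex 0.72 2.769 3.111
endloop
endfacet
facet normal 0.085 -0.903 0.422
outer loop
vertex -0.255 2.831 3.44
vertex 0.72 2.769 3.111
vertex 0.513 3.18 4.033
endloop
endfacet
facet normal -0.895 -0.298 0.332
outer loop
vertex -0.695 3.642 2.981
vertex -0.255 2.831 3.44
vertex -0.361 3.719 3.952
endloop
endfacet
facet normal -0.714 0.566 -0.413
outer loop
vertex 0.007 4.08 2.367
vertex -0.695 3.642 2.981
vertex -0.2 4.491 3.289
endloop
endfacet
facet normal 0.378 0.496 -0.782
outer loop
vertex 0.881 3.541 2.448
vertex 0.007 4.08 2.367
vertex 0.775 4.429 2.96
endloop
endfacet
facet normal 0.872 -0.411 -0.267
outer loop
vertex 0.72 2.769 3.111
vertex 0.881 3.541 2.448
vertex 1.215 3.618 3.419
endloop
endfacet
facet normal -0.557 -0.584 0.590
outer loop
vertex 1.256 -0.916 1.649
vertex 0.393 0.169 1.908
vertex 0.481 -1.273 0.564
endloop
endfacet
facet normal 0.612 -0.769 -0.184
outer loop
vertex 1.267 -0.449 -0.268
vertex 1.256 -0.916 1.649
vertex 0.481 -1.273 0.564
endloop
endfacet
facet normal -0.557 -0.584 0.590
outer loop
vertex 0.481 -1.273 0.564
vertex 0.393 0.169 1.908
vertex -0.382 -0.188 0.823
endloop
endfacet
facet normal -0.561 -0.259 -0.786
outer loop
vertex -0.382 -0.188 0.823
vertex 1.267 -0.449 -0.268
vertex 0.481 -1.273 0.564
endloop
endfacet
facet normal 0.561 0.259 0.786
outer loop
vertex 1.256 -0.916 1.649
vertex 1.179 0.993 1.076
vertex 0.393 0.169 1.908
endloop
endfacet
facet normal 0.612 -0.769 -0.184
outer loop
vertex 2.042 -0.092 0.817
vertex 1.256 -0.916 1.649
vertex 1.267 -0.449 -0.268
endloop
endfacet
facet normal 0.561 0.259 0.786
outer loop
vertex 2.042 -0.092 0.817
vertex 1.179 0.993 1.076
vertex 1.256 -0.916 1.649
endloop
endfacet
facet normal -0.612 0.769 0.184
outer loop
vertex 0.393 0.169 1.908
vertex 1.179 0.993 1.076
vertex -0.382 -0.188 0.823
endloop
endfacet
facet normal -0.561 -0.259 -0.786
outer loop
vertex 0.404 0.636 -0.009
vertex 1.267 -0.449 -0.268
vertex -0.382 -0.188 0.823
endloop
endfacet
facet normal -0.612 0.769 0.184
outer loop
vertex -0.382 -0.188 0.823
vertex 1.179 0.993 1.076
vertex 0.404 0.636 -0.009
endloop
endfacet
facet normal 0.557 0.584 -0.590
outer loop
vertex 0.404 0.636 -0.009
vertex 2.042 -0.092 0.817
vertex 1.267 -0.449 -0.268
endloop
endfacet
facet normal 0.557 0.584 -0.590
outer loop
vertex 1.179 0.993 1.076
vertex 2.042 -0.092 0.817
vertex 0.404 0.636 -0.009
endloop
endfacet

endsolid
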